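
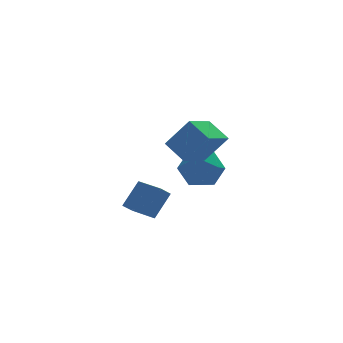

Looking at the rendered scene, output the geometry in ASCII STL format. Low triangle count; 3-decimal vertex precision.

solid 
facet normal -0.690 -0.660 0.297
outer loop
vertex 2.034 -0.155 2.81
vertex 1.362 0.892 3.574
vertex 0.984 0.267 1.309
endloop
endfacet
facet normal 0.460 -0.717 -0.524
outer loop
vertex 2.198 1.428 0.786
vertex 2.034 -0.155 2.81
vertex 0.984 0.267 1.309
endloop
endfacet
facet normal -0.690 -0.660 0.297
outer loop
vertex 0.984 0.267 1.309
vertex 1.362 0.892 3.574
vertex 0.312 1.314 2.073
endloop
endfacet
facet normal -0.559 0.224 -0.799
outer loop
vertex 0.312 1.314 2.073
vertex 2.198 1.428 0.786
vertex 0.984 0.267 1.309
endloop
endfacet
facet normal 0.559 -0.224 0.799
outer loop
vertex 2.034 -0.155 2.81
vertex 2.576 2.053 3.051
vertex 1.362 0.892 3.574
endloop
endfacet
facet normal 0.460 -0.717 -0.524
outer loop
vertex 3.248 1.006 2.287
vertex 2.034 -0.155 2.81
vertex 2.198 1.428 0.786
endloop
endfacet
facet normal 0.559 -0.224 0.799
outer loop
vertex 3.248 1.006 2.287
vertex 2.576 2.053 3.051
vertex 2.034 -0.155 2.81
endloop
endfacet
facet normal -0.460 0.717 0.524
outer loop
vertex 1.362 0.892 3.574
vertex 2.576 2.053 3.051
vertex 0.312 1.314 2.073
endloop
endfacet
facet normal -0.559 0.224 -0.799
outer loop
vertex 1.526 2.475 1.55
vertex 2.198 1.428 0.786
vertex 0.312 1.314 2.073
endloop
endfacet
facet normal -0.460 0.717 0.524
outer loop
vertex 0.312 1.314 2.073
vertex 2.576 2.053 3.051
vertex 1.526 2.475 1.55
endloop
endfacet
facet normal 0.690 0.660 -0.297
outer loop
vertex 1.526 2.475 1.55
vertex 3.248 1.006 2.287
vertex 2.198 1.428 0.786
endloop
endfacet
facet normal 0.690 0.660 -0.297
outer loop
vertex 2.576 2.053 3.051
vertex 3.248 1.006 2.287
vertex 1.526 2.475 1.55
endloop
endfacet
facet normal -0.531 -0.336 -0.778
outer loop
vertex -1.716 -4.19 0.16
vertex -2.501 -3.131 0.239
vertex -1.197 -3.765 -0.378
endloop
endfacet
facet normal 0.594 -0.802 -0.060
outer loop
vertex -0.379 -3.249 0.821
vertex -1.716 -4.19 0.16
vertex -1.197 -3.765 -0.378
endloop
endfacet
facet normal -0.531 -0.334 -0.779
outer loop
vertex -1.197 -3.765 -0.378
vertex -2.501 -3.131 0.239
vertex -1.981 -2.706 -0.298
endloop
endfacet
facet normal 0.604 0.494 -0.625
outer loop
vertex -1.981 -2.706 -0.298
vertex -0.379 -3.249 0.821
vertex -1.197 -3.765 -0.378
endloop
endfacet
facet normal -0.604 -0.494 0.625
outer loop
vertex -1.716 -4.19 0.16
vertex -1.683 -2.615 1.438
vertex -2.501 -3.131 0.239
endloop
endfacet
facet normal 0.594 -0.802 -0.060
outer loop
vertex -0.899 -3.674 1.358
vertex -1.716 -4.19 0.16
vertex -0.379 -3.249 0.821
endloop
endfacet
facet normal -0.604 -0.494 0.625
outer loop
vertex -0.899 -3.674 1.358
vertex -1.683 -2.615 1.438
vertex -1.716 -4.19 0.16
endloop
endfacet
facet normal -0.594 0.802 0.060
outer loop
vertex -2.501 -3.131 0.239
vertex -1.683 -2.615 1.438
vertex -1.981 -2.706 -0.298
endloop
endfacet
facet normal 0.604 0.494 -0.625
outer loop
vertex -1.164 -2.19 0.9
vertex -0.379 -3.249 0.821
vertex -1.981 -2.706 -0.298
endloop
endfacet
facet normal -0.594 0.802 0.060
outer loop
vertex -1.981 -2.706 -0.298
vertex -1.683 -2.615 1.438
vertex -1.164 -2.19 0.9
endloop
endfacet
facet normal 0.530 0.335 0.779
outer loop
vertex -1.164 -2.19 0.9
vertex -0.899 -3.674 1.358
vertex -0.379 -3.249 0.821
endloop
endfacet
facet normal 0.532 0.335 0.778
outer loop
vertex -1.683 -2.615 1.438
vertex -0.899 -3.674 1.358
vertex -1.164 -2.19 0.9
endloop
endfacet
facet normal -0.203 0.954 0.222
outer loop
vertex 1.664 3.291 -0.464
vertex 1.798 3.039 0.743
vertex 2.777 3.403 0.074
endloop
endfacet
facet normal 0.111 0.902 -0.417
outer loop
vertex 1.664 3.291 -0.464
vertex 2.777 3.403 0.074
vertex 2.681 2.893 -1.054
endloop
endfacet
facet normal -0.293 0.479 -0.828
outer loop
vertex 1.664 3.291 -0.464
vertex 2.681 2.893 -1.054
vertex 1.643 2.214 -1.08
endloop
endfacet
facet normal -0.855 0.270 -0.443
outer loop
vertex 1.664 3.291 -0.464
vertex 1.643 2.214 -1.08
vertex 1.097 2.305 0.03
endloop
endfacet
facet normal -0.800 0.563 0.206
outer loop
vertex 1.664 3.291 -0.464
vertex 1.097 2.305 0.03
vertex 1.798 3.039 0.743
endloop
endfacet
facet normal 0.743 0.583 -0.327
outer loop
vertex 2.681 2.893 -1.054
vertex 2.777 3.403 0.074
vertex 3.443 2.395 -0.21
endloop
endfacet
facet normal 0.235 0.667 0.707
outer loop
vertex 2.777 3.403 0.074
vertex 1.798 3.039 0.743
vertex 2.897 2.486 0.9
endloop
endfacet
facet normal -0.731 0.036 0.681
outer loop
vertex 1.798 3.039 0.743
vertex 1.097 2.305 0.03
vertex 1.859 1.807 0.874
endloop
endfacet
facet normal -0.820 -0.438 -0.368
outer loop
vertex 1.097 2.305 0.03
vertex 1.643 2.214 -1.08
vertex 1.763 1.297 -0.254
endloop
endfacet
facet normal 0.091 -0.101 -0.991
outer loop
vertex 1.643 2.214 -1.08
vertex 2.681 2.893 -1.054
vertex 2.742 1.661 -0.923
endloop
endfacet
facet normal 0.855 -0.270 0.443
outer loop
vertex 2.876 1.409 0.284
vertex 3.443 2.395 -0.21
vertex 2.897 2.486 0.9
endloop
endfacet
facet normal 0.293 -0.479 0.828
outer loop
vertex 2.876 1.409 0.284
vertex 2.897 2.486 0.9
vertex 1.859 1.807 0.874
endloop
endfacet
facet normal -0.111 -0.902 0.417
outer loop
vertex 2.876 1.409 0.284
vertex 1.859 1.807 0.874
vertex 1.763 1.297 -0.254
endloop
endfacet
facet normal 0.203 -0.954 -0.222
outer loop
vertex 2.876 1.409 0.284
vertex 1.763 1.297 -0.254
vertex 2.742 1.661 -0.923
endloop
endfacet
facet normal 0.800 -0.563 -0.206
outer loop
vertex 2.876 1.409 0.284
vertex 2.742 1.661 -0.923
vertex 3.443 2.395 -0.21
endloop
endfacet
facet normal 0.820 0.438 0.368
outer loop
vertex 2.897 2.486 0.9
vertex 3.443 2.395 -0.21
vertex 2.777 3.403 0.074
endloop
endfacet
facet normal -0.091 0.101 0.991
outer loop
vertex 1.859 1.807 0.874
vertex 2.897 2.486 0.9
vertex 1.798 3.039 0.743
endloop
endfacet
facet normal -0.743 -0.583 0.327
outer loop
vertex 1.763 1.297 -0.254
vertex 1.859 1.807 0.874
vertex 1.097 2.305 0.03
endloop
endfacet
facet normal -0.235 -0.667 -0.707
outer loop
vertex 2.742 1.661 -0.923
vertex 1.763 1.297 -0.254
vertex 1.643 2.214 -1.08
endloop
endfacet
facet normal 0.731 -0.036 -0.681
outer loop
vertex 3.443 2.395 -0.21
vertex 2.742 1.661 -0.923
vertex 2.681 2.893 -1.054
endloop
endfacet

endsolid


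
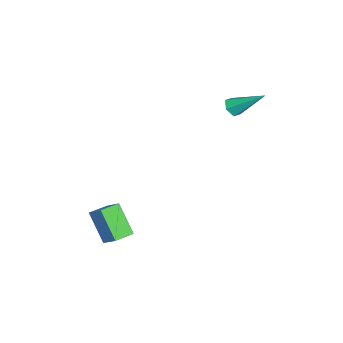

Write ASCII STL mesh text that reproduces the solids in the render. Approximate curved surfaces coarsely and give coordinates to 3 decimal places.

solid 
facet normal -0.780 0.625 -0.033
outer loop
vertex 0.251 -1.374 -2.453
vertex 0.994 -0.522 -3.891
vertex -0.282 -2.076 -3.144
endloop
endfacet
facet normal -0.406 -0.466 0.786
outer loop
vertex 0.546 -2.738 -3.109
vertex 0.251 -1.374 -2.453
vertex -0.282 -2.076 -3.144
endloop
endfacet
facet normal -0.780 0.625 -0.034
outer loop
vertex -0.282 -2.076 -3.144
vertex 0.994 -0.522 -3.891
vertex 0.462 -1.224 -4.582
endloop
endfacet
facet normal -0.475 -0.627 -0.617
outer loop
vertex 0.462 -1.224 -4.582
vertex 0.546 -2.738 -3.109
vertex -0.282 -2.076 -3.144
endloop
endfacet
facet normal 0.475 0.627 0.617
outer loop
vertex 0.251 -1.374 -2.453
vertex 1.822 -1.184 -3.856
vertex 0.994 -0.522 -3.891
endloop
endfacet
facet normal -0.406 -0.466 0.786
outer loop
vertex 1.078 -2.036 -2.418
vertex 0.251 -1.374 -2.453
vertex 0.546 -2.738 -3.109
endloop
endfacet
facet normal 0.476 0.627 0.617
outer loop
vertex 1.078 -2.036 -2.418
vertex 1.822 -1.184 -3.856
vertex 0.251 -1.374 -2.453
endloop
endfacet
facet normal 0.406 0.466 -0.786
outer loop
vertex 0.994 -0.522 -3.891
vertex 1.822 -1.184 -3.856
vertex 0.462 -1.224 -4.582
endloop
endfacet
facet normal -0.476 -0.627 -0.617
outer loop
vertex 1.289 -1.886 -4.547
vertex 0.546 -2.738 -3.109
vertex 0.462 -1.224 -4.582
endloop
endfacet
facet normal 0.406 0.466 -0.786
outer loop
vertex 0.462 -1.224 -4.582
vertex 1.822 -1.184 -3.856
vertex 1.289 -1.886 -4.547
endloop
endfacet
facet normal 0.780 -0.624 0.033
outer loop
vertex 1.289 -1.886 -4.547
vertex 1.078 -2.036 -2.418
vertex 0.546 -2.738 -3.109
endloop
endfacet
facet normal 0.780 -0.625 0.033
outer loop
vertex 1.822 -1.184 -3.856
vertex 1.078 -2.036 -2.418
vertex 1.289 -1.886 -4.547
endloop
endfacet
facet normal -0.158 -0.777 -0.610
outer loop
vertex -3.55 2.879 2.11
vertex -4.057 3.109 1.948
vertex -3.573 3.24 1.656
endloop
endfacet
facet normal 0.995 0.093 0.024
outer loop
vertex -3.55 2.879 2.11
vertex -3.573 3.24 1.656
vertex -3.743 4.671 3.172
endloop
endfacet
facet normal -0.157 -0.778 -0.609
outer loop
vertex -3.573 3.24 1.656
vertex -4.057 3.109 1.948
vertex -4.08 3.469 1.494
endloop
endfacet
facet normal 0.482 0.663 -0.572
outer loop
vertex -3.573 3.24 1.656
vertex -4.08 3.469 1.494
vertex -3.743 4.671 3.172
endloop
endfacet
facet normal -0.155 -0.778 -0.609
outer loop
vertex -4.08 3.469 1.494
vertex -4.057 3.109 1.948
vertex -4.565 3.338 1.785
endloop
endfacet
facet normal -0.474 0.758 -0.448
outer loop
vertex -4.08 3.469 1.494
vertex -4.565 3.338 1.785
vertex -3.743 4.671 3.172
endloop
endfacet
facet normal -0.155 -0.778 -0.609
outer loop
vertex -4.565 3.338 1.785
vertex -4.057 3.109 1.948
vertex -4.541 2.978 2.239
endloop
endfacet
facet normal -0.919 0.283 0.273
outer loop
vertex -4.565 3.338 1.785
vertex -4.541 2.978 2.239
vertex -3.743 4.671 3.172
endloop
endfacet
facet normal -0.157 -0.776 -0.611
outer loop
vertex -4.541 2.978 2.239
vertex -4.057 3.109 1.948
vertex -4.034 2.748 2.401
endloop
endfacet
facet normal -0.407 -0.286 0.867
outer loop
vertex -4.541 2.978 2.239
vertex -4.034 2.748 2.401
vertex -3.743 4.671 3.172
endloop
endfacet
facet normal -0.157 -0.776 -0.611
outer loop
vertex -4.034 2.748 2.401
vertex -4.057 3.109 1.948
vertex -3.55 2.879 2.11
endloop
endfacet
facet normal 0.550 -0.381 0.743
outer loop
vertex -4.034 2.748 2.401
vertex -3.55 2.879 2.11
vertex -3.743 4.671 3.172
endloop
endfacet

endsolid


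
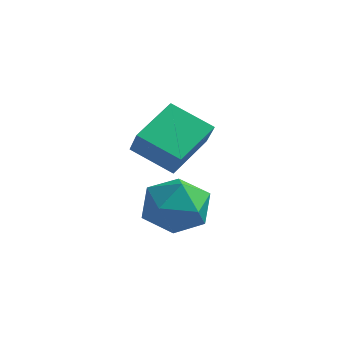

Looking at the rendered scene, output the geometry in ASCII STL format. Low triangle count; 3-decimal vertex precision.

solid 
facet normal -0.618 0.779 0.109
outer loop
vertex 0.93 -0.106 1.772
vertex 0.103 -0.785 1.933
vertex 0.69 -0.437 2.774
endloop
endfacet
facet normal 0.043 0.946 0.323
outer loop
vertex 0.93 -0.106 1.772
vertex 0.69 -0.437 2.774
vertex 1.724 -0.376 2.458
endloop
endfacet
facet normal 0.484 0.845 -0.228
outer loop
vertex 0.93 -0.106 1.772
vertex 1.724 -0.376 2.458
vertex 1.776 -0.685 1.421
endloop
endfacet
facet normal 0.097 0.616 -0.782
outer loop
vertex 0.93 -0.106 1.772
vertex 1.776 -0.685 1.421
vertex 0.774 -0.938 1.097
endloop
endfacet
facet normal -0.584 0.575 -0.574
outer loop
vertex 0.93 -0.106 1.772
vertex 0.774 -0.938 1.097
vertex 0.103 -0.785 1.933
endloop
endfacet
facet normal 0.228 0.490 0.841
outer loop
vertex 1.724 -0.376 2.458
vertex 0.69 -0.437 2.774
vertex 1.386 -1.222 3.043
endloop
endfacet
facet normal -0.840 0.221 0.495
outer loop
vertex 0.69 -0.437 2.774
vertex 0.103 -0.785 1.933
vertex 0.384 -1.475 2.719
endloop
endfacet
facet normal -0.785 -0.108 -0.610
outer loop
vertex 0.103 -0.785 1.933
vertex 0.774 -0.938 1.097
vertex 0.436 -1.784 1.682
endloop
endfacet
facet normal 0.317 -0.043 -0.947
outer loop
vertex 0.774 -0.938 1.097
vertex 1.776 -0.685 1.421
vertex 1.47 -1.723 1.366
endloop
endfacet
facet normal 0.944 0.327 -0.050
outer loop
vertex 1.776 -0.685 1.421
vertex 1.724 -0.376 2.458
vertex 2.057 -1.375 2.207
endloop
endfacet
facet normal -0.097 -0.616 0.782
outer loop
vertex 1.23 -2.054 2.368
vertex 1.386 -1.222 3.043
vertex 0.384 -1.475 2.719
endloop
endfacet
facet normal -0.484 -0.845 0.228
outer loop
vertex 1.23 -2.054 2.368
vertex 0.384 -1.475 2.719
vertex 0.436 -1.784 1.682
endloop
endfacet
facet normal -0.043 -0.946 -0.323
outer loop
vertex 1.23 -2.054 2.368
vertex 0.436 -1.784 1.682
vertex 1.47 -1.723 1.366
endloop
endfacet
facet normal 0.618 -0.779 -0.109
outer loop
vertex 1.23 -2.054 2.368
vertex 1.47 -1.723 1.366
vertex 2.057 -1.375 2.207
endloop
endfacet
facet normal 0.584 -0.575 0.574
outer loop
vertex 1.23 -2.054 2.368
vertex 2.057 -1.375 2.207
vertex 1.386 -1.222 3.043
endloop
endfacet
facet normal -0.317 0.043 0.947
outer loop
vertex 0.384 -1.475 2.719
vertex 1.386 -1.222 3.043
vertex 0.69 -0.437 2.774
endloop
endfacet
facet normal -0.944 -0.327 0.050
outer loop
vertex 0.436 -1.784 1.682
vertex 0.384 -1.475 2.719
vertex 0.103 -0.785 1.933
endloop
endfacet
facet normal -0.228 -0.490 -0.841
outer loop
vertex 1.47 -1.723 1.366
vertex 0.436 -1.784 1.682
vertex 0.774 -0.938 1.097
endloop
endfacet
facet normal 0.840 -0.221 -0.495
outer loop
vertex 2.057 -1.375 2.207
vertex 1.47 -1.723 1.366
vertex 1.776 -0.685 1.421
endloop
endfacet
facet normal 0.785 0.108 0.610
outer loop
vertex 1.386 -1.222 3.043
vertex 2.057 -1.375 2.207
vertex 1.724 -0.376 2.458
endloop
endfacet
facet normal -0.534 0.396 -0.747
outer loop
vertex -1.952 2.326 3.637
vertex -0.625 2.68 2.877
vertex -1.994 0.76 2.836
endloop
endfacet
facet normal -0.845 -0.225 0.484
outer loop
vertex -1.375 0.3 3.703
vertex -1.952 2.326 3.637
vertex -1.994 0.76 2.836
endloop
endfacet
facet normal -0.533 0.396 -0.748
outer loop
vertex -1.994 0.76 2.836
vertex -0.625 2.68 2.877
vertex -0.666 1.113 2.076
endloop
endfacet
facet normal -0.024 -0.890 -0.455
outer loop
vertex -0.666 1.113 2.076
vertex -1.375 0.3 3.703
vertex -1.994 0.76 2.836
endloop
endfacet
facet normal 0.023 0.890 0.455
outer loop
vertex -1.952 2.326 3.637
vertex -0.006 2.22 3.744
vertex -0.625 2.68 2.877
endloop
endfacet
facet normal -0.846 -0.225 0.484
outer loop
vertex -1.334 1.867 4.504
vertex -1.952 2.326 3.637
vertex -1.375 0.3 3.703
endloop
endfacet
facet normal 0.024 0.890 0.455
outer loop
vertex -1.334 1.867 4.504
vertex -0.006 2.22 3.744
vertex -1.952 2.326 3.637
endloop
endfacet
facet normal 0.846 0.225 -0.484
outer loop
vertex -0.625 2.68 2.877
vertex -0.006 2.22 3.744
vertex -0.666 1.113 2.076
endloop
endfacet
facet normal -0.023 -0.890 -0.455
outer loop
vertex -0.048 0.654 2.943
vertex -1.375 0.3 3.703
vertex -0.666 1.113 2.076
endloop
endfacet
facet normal 0.846 0.225 -0.484
outer loop
vertex -0.666 1.113 2.076
vertex -0.006 2.22 3.744
vertex -0.048 0.654 2.943
endloop
endfacet
facet normal 0.534 -0.396 0.747
outer loop
vertex -0.048 0.654 2.943
vertex -1.334 1.867 4.504
vertex -1.375 0.3 3.703
endloop
endfacet
facet normal 0.533 -0.397 0.747
outer loop
vertex -0.006 2.22 3.744
vertex -1.334 1.867 4.504
vertex -0.048 0.654 2.943
endloop
endfacet

endsolid


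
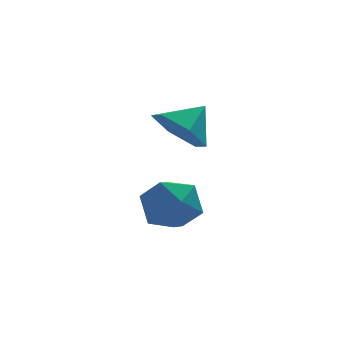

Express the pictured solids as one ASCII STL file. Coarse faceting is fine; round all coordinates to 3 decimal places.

solid 
facet normal -0.711 -0.306 -0.632
outer loop
vertex 2.093 2.814 1.632
vertex 1.522 2.511 2.421
vertex 1.433 3.461 2.061
endloop
endfacet
facet normal 0.636 0.755 -0.160
outer loop
vertex 2.093 2.814 1.632
vertex 1.433 3.461 2.061
vertex 2.398 2.889 3.199
endloop
endfacet
facet normal -0.712 -0.306 -0.632
outer loop
vertex 1.433 3.461 2.061
vertex 1.522 2.511 2.421
vertex 0.862 3.159 2.851
endloop
endfacet
facet normal 0.070 0.914 0.400
outer loop
vertex 1.433 3.461 2.061
vertex 0.862 3.159 2.851
vertex 2.398 2.889 3.199
endloop
endfacet
facet normal -0.712 -0.306 -0.632
outer loop
vertex 0.862 3.159 2.851
vertex 1.522 2.511 2.421
vertex 0.951 2.209 3.211
endloop
endfacet
facet normal -0.151 0.338 0.929
outer loop
vertex 0.862 3.159 2.851
vertex 0.951 2.209 3.211
vertex 2.398 2.889 3.199
endloop
endfacet
facet normal -0.712 -0.307 -0.632
outer loop
vertex 0.951 2.209 3.211
vertex 1.522 2.511 2.421
vertex 1.612 1.561 2.781
endloop
endfacet
facet normal 0.194 -0.397 0.897
outer loop
vertex 0.951 2.209 3.211
vertex 1.612 1.561 2.781
vertex 2.398 2.889 3.199
endloop
endfacet
facet normal -0.711 -0.307 -0.633
outer loop
vertex 1.612 1.561 2.781
vertex 1.522 2.511 2.421
vertex 2.183 1.864 1.992
endloop
endfacet
facet normal 0.760 -0.556 0.337
outer loop
vertex 1.612 1.561 2.781
vertex 2.183 1.864 1.992
vertex 2.398 2.889 3.199
endloop
endfacet
facet normal -0.711 -0.307 -0.633
outer loop
vertex 2.183 1.864 1.992
vertex 1.522 2.511 2.421
vertex 2.093 2.814 1.632
endloop
endfacet
facet normal 0.981 0.020 -0.192
outer loop
vertex 2.183 1.864 1.992
vertex 2.093 2.814 1.632
vertex 2.398 2.889 3.199
endloop
endfacet
facet normal -0.442 0.554 0.705
outer loop
vertex 0.759 0.378 1.322
vertex -0.118 0.102 0.99
vertex 0.33 -0.423 1.683
endloop
endfacet
facet normal 0.193 0.316 0.929
outer loop
vertex 0.759 0.378 1.322
vertex 0.33 -0.423 1.683
vertex 1.288 -0.428 1.486
endloop
endfacet
facet normal 0.689 0.549 0.474
outer loop
vertex 0.759 0.378 1.322
vertex 1.288 -0.428 1.486
vertex 1.431 0.095 0.672
endloop
endfacet
facet normal 0.362 0.932 -0.032
outer loop
vertex 0.759 0.378 1.322
vertex 1.431 0.095 0.672
vertex 0.562 0.422 0.365
endloop
endfacet
facet normal -0.337 0.935 0.112
outer loop
vertex 0.759 0.378 1.322
vertex 0.562 0.422 0.365
vertex -0.118 0.102 0.99
endloop
endfacet
facet normal 0.183 -0.398 0.899
outer loop
vertex 1.288 -0.428 1.486
vertex 0.33 -0.423 1.683
vertex 0.738 -1.202 1.255
endloop
endfacet
facet normal -0.844 -0.012 0.537
outer loop
vertex 0.33 -0.423 1.683
vertex -0.118 0.102 0.99
vertex -0.131 -0.875 0.948
endloop
endfacet
facet normal -0.674 0.605 -0.423
outer loop
vertex -0.118 0.102 0.99
vertex 0.562 0.422 0.365
vertex 0.012 -0.352 0.134
endloop
endfacet
facet normal 0.458 0.600 -0.656
outer loop
vertex 0.562 0.422 0.365
vertex 1.431 0.095 0.672
vertex 0.97 -0.357 -0.063
endloop
endfacet
facet normal 0.987 -0.020 0.160
outer loop
vertex 1.431 0.095 0.672
vertex 1.288 -0.428 1.486
vertex 1.418 -0.882 0.63
endloop
endfacet
facet normal -0.362 -0.932 0.032
outer loop
vertex 0.541 -1.158 0.298
vertex 0.738 -1.202 1.255
vertex -0.131 -0.875 0.948
endloop
endfacet
facet normal -0.689 -0.549 -0.474
outer loop
vertex 0.541 -1.158 0.298
vertex -0.131 -0.875 0.948
vertex 0.012 -0.352 0.134
endloop
endfacet
facet normal -0.193 -0.316 -0.929
outer loop
vertex 0.541 -1.158 0.298
vertex 0.012 -0.352 0.134
vertex 0.97 -0.357 -0.063
endloop
endfacet
facet normal 0.442 -0.554 -0.705
outer loop
vertex 0.541 -1.158 0.298
vertex 0.97 -0.357 -0.063
vertex 1.418 -0.882 0.63
endloop
endfacet
facet normal 0.337 -0.935 -0.112
outer loop
vertex 0.541 -1.158 0.298
vertex 1.418 -0.882 0.63
vertex 0.738 -1.202 1.255
endloop
endfacet
facet normal -0.458 -0.600 0.656
outer loop
vertex -0.131 -0.875 0.948
vertex 0.738 -1.202 1.255
vertex 0.33 -0.423 1.683
endloop
endfacet
facet normal -0.987 0.020 -0.160
outer loop
vertex 0.012 -0.352 0.134
vertex -0.131 -0.875 0.948
vertex -0.118 0.102 0.99
endloop
endfacet
facet normal -0.183 0.398 -0.899
outer loop
vertex 0.97 -0.357 -0.063
vertex 0.012 -0.352 0.134
vertex 0.562 0.422 0.365
endloop
endfacet
facet normal 0.844 0.012 -0.537
outer loop
vertex 1.418 -0.882 0.63
vertex 0.97 -0.357 -0.063
vertex 1.431 0.095 0.672
endloop
endfacet
facet normal 0.674 -0.605 0.423
outer loop
vertex 0.738 -1.202 1.255
vertex 1.418 -0.882 0.63
vertex 1.288 -0.428 1.486
endloop
endfacet

endsolid


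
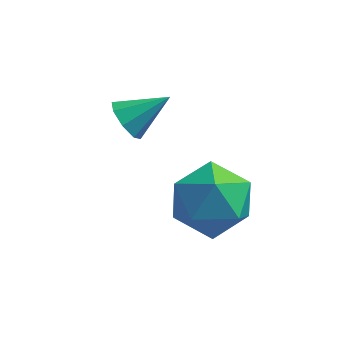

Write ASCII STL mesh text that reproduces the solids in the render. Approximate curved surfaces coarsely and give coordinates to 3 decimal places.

solid 
facet normal -0.228 0.967 0.114
outer loop
vertex -1.527 2.244 0.163
vertex -2.396 2.035 0.2
vertex -1.91 2.061 0.949
endloop
endfacet
facet normal 0.413 0.822 0.393
outer loop
vertex -1.527 2.244 0.163
vertex -1.91 2.061 0.949
vertex -1.096 1.741 0.763
endloop
endfacet
facet normal 0.823 0.554 -0.127
outer loop
vertex -1.527 2.244 0.163
vertex -1.096 1.741 0.763
vertex -1.079 1.518 -0.102
endloop
endfacet
facet normal 0.435 0.533 -0.726
outer loop
vertex -1.527 2.244 0.163
vertex -1.079 1.518 -0.102
vertex -1.882 1.699 -0.45
endloop
endfacet
facet normal -0.214 0.788 -0.577
outer loop
vertex -1.527 2.244 0.163
vertex -1.882 1.699 -0.45
vertex -2.396 2.035 0.2
endloop
endfacet
facet normal 0.328 0.317 0.890
outer loop
vertex -1.096 1.741 0.763
vertex -1.91 2.061 0.949
vertex -1.698 1.221 1.17
endloop
endfacet
facet normal -0.709 0.551 0.441
outer loop
vertex -1.91 2.061 0.949
vertex -2.396 2.035 0.2
vertex -2.501 1.402 0.822
endloop
endfacet
facet normal -0.686 0.263 -0.678
outer loop
vertex -2.396 2.035 0.2
vertex -1.882 1.699 -0.45
vertex -2.484 1.179 -0.043
endloop
endfacet
facet normal 0.365 -0.150 -0.919
outer loop
vertex -1.882 1.699 -0.45
vertex -1.079 1.518 -0.102
vertex -1.67 0.859 -0.229
endloop
endfacet
facet normal 0.992 -0.116 0.049
outer loop
vertex -1.079 1.518 -0.102
vertex -1.096 1.741 0.763
vertex -1.184 0.885 0.52
endloop
endfacet
facet normal -0.435 -0.533 0.726
outer loop
vertex -2.053 0.676 0.557
vertex -1.698 1.221 1.17
vertex -2.501 1.402 0.822
endloop
endfacet
facet normal -0.823 -0.554 0.127
outer loop
vertex -2.053 0.676 0.557
vertex -2.501 1.402 0.822
vertex -2.484 1.179 -0.043
endloop
endfacet
facet normal -0.413 -0.822 -0.393
outer loop
vertex -2.053 0.676 0.557
vertex -2.484 1.179 -0.043
vertex -1.67 0.859 -0.229
endloop
endfacet
facet normal 0.228 -0.967 -0.114
outer loop
vertex -2.053 0.676 0.557
vertex -1.67 0.859 -0.229
vertex -1.184 0.885 0.52
endloop
endfacet
facet normal 0.214 -0.788 0.577
outer loop
vertex -2.053 0.676 0.557
vertex -1.184 0.885 0.52
vertex -1.698 1.221 1.17
endloop
endfacet
facet normal -0.365 0.150 0.919
outer loop
vertex -2.501 1.402 0.822
vertex -1.698 1.221 1.17
vertex -1.91 2.061 0.949
endloop
endfacet
facet normal -0.992 0.116 -0.049
outer loop
vertex -2.484 1.179 -0.043
vertex -2.501 1.402 0.822
vertex -2.396 2.035 0.2
endloop
endfacet
facet normal -0.328 -0.317 -0.890
outer loop
vertex -1.67 0.859 -0.229
vertex -2.484 1.179 -0.043
vertex -1.882 1.699 -0.45
endloop
endfacet
facet normal 0.709 -0.551 -0.441
outer loop
vertex -1.184 0.885 0.52
vertex -1.67 0.859 -0.229
vertex -1.079 1.518 -0.102
endloop
endfacet
facet normal 0.686 -0.263 0.678
outer loop
vertex -1.698 1.221 1.17
vertex -1.184 0.885 0.52
vertex -1.096 1.741 0.763
endloop
endfacet
facet normal -0.774 -0.363 -0.519
outer loop
vertex -3.511 3.258 0.101
vertex -3.84 3.467 0.445
vertex -3.619 3.628 0.003
endloop
endfacet
facet normal 0.841 0.105 -0.531
outer loop
vertex -3.511 3.258 0.101
vertex -3.619 3.628 0.003
vertex -3.02 3.853 0.995
endloop
endfacet
facet normal -0.773 -0.364 -0.519
outer loop
vertex -3.619 3.628 0.003
vertex -3.84 3.467 0.445
vertex -3.857 3.904 0.164
endloop
endfacet
facet normal 0.512 0.717 -0.472
outer loop
vertex -3.619 3.628 0.003
vertex -3.857 3.904 0.164
vertex -3.02 3.853 0.995
endloop
endfacet
facet normal -0.773 -0.364 -0.520
outer loop
vertex -3.857 3.904 0.164
vertex -3.84 3.467 0.445
vertex -4.085 3.924 0.489
endloop
endfacet
facet normal 0.072 0.997 -0.011
outer loop
vertex -3.857 3.904 0.164
vertex -4.085 3.924 0.489
vertex -3.02 3.853 0.995
endloop
endfacet
facet normal -0.774 -0.365 -0.518
outer loop
vertex -4.085 3.924 0.489
vertex -3.84 3.467 0.445
vertex -4.169 3.676 0.789
endloop
endfacet
facet normal -0.225 0.781 0.583
outer loop
vertex -4.085 3.924 0.489
vertex -4.169 3.676 0.789
vertex -3.02 3.853 0.995
endloop
endfacet
facet normal -0.774 -0.365 -0.518
outer loop
vertex -4.169 3.676 0.789
vertex -3.84 3.467 0.445
vertex -4.061 3.306 0.888
endloop
endfacet
facet normal -0.202 0.198 0.959
outer loop
vertex -4.169 3.676 0.789
vertex -4.061 3.306 0.888
vertex -3.02 3.853 0.995
endloop
endfacet
facet normal -0.774 -0.365 -0.518
outer loop
vertex -4.061 3.306 0.888
vertex -3.84 3.467 0.445
vertex -3.823 3.03 0.727
endloop
endfacet
facet normal 0.126 -0.416 0.900
outer loop
vertex -4.061 3.306 0.888
vertex -3.823 3.03 0.727
vertex -3.02 3.853 0.995
endloop
endfacet
facet normal -0.775 -0.364 -0.517
outer loop
vertex -3.823 3.03 0.727
vertex -3.84 3.467 0.445
vertex -3.596 3.01 0.401
endloop
endfacet
facet normal 0.568 -0.697 0.438
outer loop
vertex -3.823 3.03 0.727
vertex -3.596 3.01 0.401
vertex -3.02 3.853 0.995
endloop
endfacet
facet normal -0.774 -0.363 -0.519
outer loop
vertex -3.596 3.01 0.401
vertex -3.84 3.467 0.445
vertex -3.511 3.258 0.101
endloop
endfacet
facet normal 0.863 -0.481 -0.154
outer loop
vertex -3.596 3.01 0.401
vertex -3.511 3.258 0.101
vertex -3.02 3.853 0.995
endloop
endfacet

endsolid


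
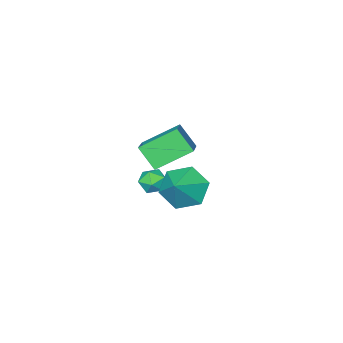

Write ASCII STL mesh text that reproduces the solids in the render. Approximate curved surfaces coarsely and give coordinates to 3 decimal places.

solid 
facet normal -0.707 -0.386 -0.592
outer loop
vertex 0.345 0.844 2.495
vertex -0.339 1.559 2.845
vertex 0.253 1.767 2.003
endloop
endfacet
facet normal 0.980 -0.007 -0.197
outer loop
vertex 0.345 0.844 2.495
vertex 0.253 1.767 2.003
vertex 0.579 2.061 3.615
endloop
endfacet
facet normal -0.707 -0.387 -0.592
outer loop
vertex 0.253 1.767 2.003
vertex -0.339 1.559 2.845
vertex -0.432 2.482 2.353
endloop
endfacet
facet normal 0.630 0.731 -0.261
outer loop
vertex 0.253 1.767 2.003
vertex -0.432 2.482 2.353
vertex 0.579 2.061 3.615
endloop
endfacet
facet normal -0.707 -0.387 -0.592
outer loop
vertex -0.432 2.482 2.353
vertex -0.339 1.559 2.845
vertex -1.024 2.274 3.195
endloop
endfacet
facet normal 0.055 0.960 0.276
outer loop
vertex -0.432 2.482 2.353
vertex -1.024 2.274 3.195
vertex 0.579 2.061 3.615
endloop
endfacet
facet normal -0.707 -0.387 -0.592
outer loop
vertex -1.024 2.274 3.195
vertex -0.339 1.559 2.845
vertex -0.931 1.351 3.687
endloop
endfacet
facet normal -0.170 0.450 0.877
outer loop
vertex -1.024 2.274 3.195
vertex -0.931 1.351 3.687
vertex 0.579 2.061 3.615
endloop
endfacet
facet normal -0.707 -0.386 -0.593
outer loop
vertex -0.931 1.351 3.687
vertex -0.339 1.559 2.845
vertex -0.247 0.636 3.336
endloop
endfacet
facet normal 0.181 -0.289 0.940
outer loop
vertex -0.931 1.351 3.687
vertex -0.247 0.636 3.336
vertex 0.579 2.061 3.615
endloop
endfacet
facet normal -0.707 -0.386 -0.593
outer loop
vertex -0.247 0.636 3.336
vertex -0.339 1.559 2.845
vertex 0.345 0.844 2.495
endloop
endfacet
facet normal 0.755 -0.517 0.404
outer loop
vertex -0.247 0.636 3.336
vertex 0.345 0.844 2.495
vertex 0.579 2.061 3.615
endloop
endfacet
facet normal -0.314 0.187 0.931
outer loop
vertex -0.402 0.31 2.754
vertex -0.631 -0.31 2.801
vertex -0.009 -0.171 2.983
endloop
endfacet
facet normal 0.260 0.580 0.772
outer loop
vertex -0.402 0.31 2.754
vertex -0.009 -0.171 2.983
vertex 0.231 0.281 2.563
endloop
endfacet
facet normal 0.105 0.974 0.199
outer loop
vertex -0.402 0.31 2.754
vertex 0.231 0.281 2.563
vertex -0.242 0.422 2.121
endloop
endfacet
facet normal -0.565 0.825 0.003
outer loop
vertex -0.402 0.31 2.754
vertex -0.242 0.422 2.121
vertex -0.774 0.057 2.268
endloop
endfacet
facet normal -0.824 0.339 0.454
outer loop
vertex -0.402 0.31 2.754
vertex -0.774 0.057 2.268
vertex -0.631 -0.31 2.801
endloop
endfacet
facet normal 0.790 0.135 0.597
outer loop
vertex 0.231 0.281 2.563
vertex -0.009 -0.171 2.983
vertex 0.394 -0.357 2.492
endloop
endfacet
facet normal -0.138 -0.501 0.854
outer loop
vertex -0.009 -0.171 2.983
vertex -0.631 -0.31 2.801
vertex -0.138 -0.722 2.639
endloop
endfacet
facet normal -0.963 -0.255 0.083
outer loop
vertex -0.631 -0.31 2.801
vertex -0.774 0.057 2.268
vertex -0.611 -0.581 2.197
endloop
endfacet
facet normal -0.544 0.532 -0.648
outer loop
vertex -0.774 0.057 2.268
vertex -0.242 0.422 2.121
vertex -0.371 -0.129 1.777
endloop
endfacet
facet normal 0.539 0.775 -0.330
outer loop
vertex -0.242 0.422 2.121
vertex 0.231 0.281 2.563
vertex 0.251 0.01 1.959
endloop
endfacet
facet normal 0.565 -0.825 -0.003
outer loop
vertex 0.022 -0.61 2.006
vertex 0.394 -0.357 2.492
vertex -0.138 -0.722 2.639
endloop
endfacet
facet normal -0.105 -0.974 -0.199
outer loop
vertex 0.022 -0.61 2.006
vertex -0.138 -0.722 2.639
vertex -0.611 -0.581 2.197
endloop
endfacet
facet normal -0.260 -0.580 -0.772
outer loop
vertex 0.022 -0.61 2.006
vertex -0.611 -0.581 2.197
vertex -0.371 -0.129 1.777
endloop
endfacet
facet normal 0.314 -0.187 -0.931
outer loop
vertex 0.022 -0.61 2.006
vertex -0.371 -0.129 1.777
vertex 0.251 0.01 1.959
endloop
endfacet
facet normal 0.824 -0.339 -0.454
outer loop
vertex 0.022 -0.61 2.006
vertex 0.251 0.01 1.959
vertex 0.394 -0.357 2.492
endloop
endfacet
facet normal 0.544 -0.532 0.648
outer loop
vertex -0.138 -0.722 2.639
vertex 0.394 -0.357 2.492
vertex -0.009 -0.171 2.983
endloop
endfacet
facet normal -0.539 -0.775 0.330
outer loop
vertex -0.611 -0.581 2.197
vertex -0.138 -0.722 2.639
vertex -0.631 -0.31 2.801
endloop
endfacet
facet normal -0.790 -0.135 -0.597
outer loop
vertex -0.371 -0.129 1.777
vertex -0.611 -0.581 2.197
vertex -0.774 0.057 2.268
endloop
endfacet
facet normal 0.138 0.501 -0.854
outer loop
vertex 0.251 0.01 1.959
vertex -0.371 -0.129 1.777
vertex -0.242 0.422 2.121
endloop
endfacet
facet normal 0.963 0.255 -0.083
outer loop
vertex 0.394 -0.357 2.492
vertex 0.251 0.01 1.959
vertex 0.231 0.281 2.563
endloop
endfacet
facet normal -0.628 -0.647 -0.432
outer loop
vertex -2.962 -4.268 1.385
vertex -4.393 -3.493 2.306
vertex -3.147 -3.422 0.388
endloop
endfacet
facet normal 0.765 -0.414 -0.493
outer loop
vertex -1.947 -2.187 1.214
vertex -2.962 -4.268 1.385
vertex -3.147 -3.422 0.388
endloop
endfacet
facet normal -0.628 -0.647 -0.432
outer loop
vertex -3.147 -3.422 0.388
vertex -4.393 -3.493 2.306
vertex -4.578 -2.648 1.309
endloop
endfacet
facet normal -0.140 0.641 -0.755
outer loop
vertex -4.578 -2.648 1.309
vertex -1.947 -2.187 1.214
vertex -3.147 -3.422 0.388
endloop
endfacet
facet normal 0.139 -0.640 0.755
outer loop
vertex -2.962 -4.268 1.385
vertex -3.193 -2.258 3.132
vertex -4.393 -3.493 2.306
endloop
endfacet
facet normal 0.765 -0.414 -0.493
outer loop
vertex -1.762 -3.032 2.211
vertex -2.962 -4.268 1.385
vertex -1.947 -2.187 1.214
endloop
endfacet
facet normal 0.140 -0.640 0.755
outer loop
vertex -1.762 -3.032 2.211
vertex -3.193 -2.258 3.132
vertex -2.962 -4.268 1.385
endloop
endfacet
facet normal -0.765 0.414 0.493
outer loop
vertex -4.393 -3.493 2.306
vertex -3.193 -2.258 3.132
vertex -4.578 -2.648 1.309
endloop
endfacet
facet normal -0.139 0.640 -0.755
outer loop
vertex -3.378 -1.412 2.135
vertex -1.947 -2.187 1.214
vertex -4.578 -2.648 1.309
endloop
endfacet
facet normal -0.765 0.414 0.493
outer loop
vertex -4.578 -2.648 1.309
vertex -3.193 -2.258 3.132
vertex -3.378 -1.412 2.135
endloop
endfacet
facet normal 0.628 0.647 0.432
outer loop
vertex -3.378 -1.412 2.135
vertex -1.762 -3.032 2.211
vertex -1.947 -2.187 1.214
endloop
endfacet
facet normal 0.628 0.647 0.432
outer loop
vertex -3.193 -2.258 3.132
vertex -1.762 -3.032 2.211
vertex -3.378 -1.412 2.135
endloop
endfacet

endsolid


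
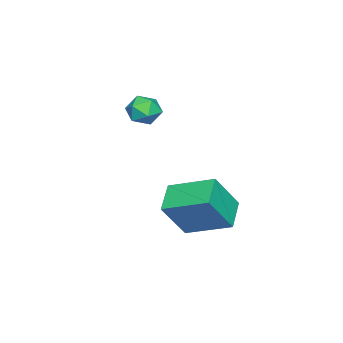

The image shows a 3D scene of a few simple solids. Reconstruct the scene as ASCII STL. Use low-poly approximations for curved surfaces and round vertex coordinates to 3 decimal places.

solid 
facet normal 0.280 -0.114 0.953
outer loop
vertex -0.798 -2.932 4.661
vertex -1.1 -3.728 4.655
vertex -0.291 -3.578 4.435
endloop
endfacet
facet normal 0.711 0.344 0.613
outer loop
vertex -0.798 -2.932 4.661
vertex -0.291 -3.578 4.435
vertex -0.268 -2.847 3.999
endloop
endfacet
facet normal 0.311 0.879 0.362
outer loop
vertex -0.798 -2.932 4.661
vertex -0.268 -2.847 3.999
vertex -1.063 -2.545 3.949
endloop
endfacet
facet normal -0.367 0.753 0.546
outer loop
vertex -0.798 -2.932 4.661
vertex -1.063 -2.545 3.949
vertex -1.577 -3.09 4.355
endloop
endfacet
facet normal -0.386 0.140 0.912
outer loop
vertex -0.798 -2.932 4.661
vertex -1.577 -3.09 4.355
vertex -1.1 -3.728 4.655
endloop
endfacet
facet normal 0.998 0.002 0.056
outer loop
vertex -0.268 -2.847 3.999
vertex -0.291 -3.578 4.435
vertex -0.243 -3.59 3.585
endloop
endfacet
facet normal 0.301 -0.736 0.607
outer loop
vertex -0.291 -3.578 4.435
vertex -1.1 -3.728 4.655
vertex -0.757 -4.135 3.991
endloop
endfacet
facet normal -0.776 -0.327 0.539
outer loop
vertex -1.1 -3.728 4.655
vertex -1.577 -3.09 4.355
vertex -1.552 -3.833 3.941
endloop
endfacet
facet normal -0.745 0.665 -0.051
outer loop
vertex -1.577 -3.09 4.355
vertex -1.063 -2.545 3.949
vertex -1.529 -3.102 3.505
endloop
endfacet
facet normal 0.352 0.868 -0.350
outer loop
vertex -1.063 -2.545 3.949
vertex -0.268 -2.847 3.999
vertex -0.72 -2.952 3.285
endloop
endfacet
facet normal 0.367 -0.753 -0.546
outer loop
vertex -1.022 -3.748 3.279
vertex -0.243 -3.59 3.585
vertex -0.757 -4.135 3.991
endloop
endfacet
facet normal -0.311 -0.879 -0.362
outer loop
vertex -1.022 -3.748 3.279
vertex -0.757 -4.135 3.991
vertex -1.552 -3.833 3.941
endloop
endfacet
facet normal -0.711 -0.344 -0.613
outer loop
vertex -1.022 -3.748 3.279
vertex -1.552 -3.833 3.941
vertex -1.529 -3.102 3.505
endloop
endfacet
facet normal -0.280 0.114 -0.953
outer loop
vertex -1.022 -3.748 3.279
vertex -1.529 -3.102 3.505
vertex -0.72 -2.952 3.285
endloop
endfacet
facet normal 0.386 -0.140 -0.912
outer loop
vertex -1.022 -3.748 3.279
vertex -0.72 -2.952 3.285
vertex -0.243 -3.59 3.585
endloop
endfacet
facet normal 0.745 -0.665 0.051
outer loop
vertex -0.757 -4.135 3.991
vertex -0.243 -3.59 3.585
vertex -0.291 -3.578 4.435
endloop
endfacet
facet normal -0.352 -0.868 0.350
outer loop
vertex -1.552 -3.833 3.941
vertex -0.757 -4.135 3.991
vertex -1.1 -3.728 4.655
endloop
endfacet
facet normal -0.998 -0.002 -0.056
outer loop
vertex -1.529 -3.102 3.505
vertex -1.552 -3.833 3.941
vertex -1.577 -3.09 4.355
endloop
endfacet
facet normal -0.301 0.736 -0.607
outer loop
vertex -0.72 -2.952 3.285
vertex -1.529 -3.102 3.505
vertex -1.063 -2.545 3.949
endloop
endfacet
facet normal 0.776 0.327 -0.539
outer loop
vertex -0.243 -3.59 3.585
vertex -0.72 -2.952 3.285
vertex -0.268 -2.847 3.999
endloop
endfacet
facet normal -0.450 0.314 -0.836
outer loop
vertex 2.543 0.354 0.635
vertex 2.468 2.333 1.42
vertex 3.846 0.639 0.04
endloop
endfacet
facet normal 0.035 -0.929 -0.368
outer loop
vertex 4.752 0.007 1.72
vertex 2.543 0.354 0.635
vertex 3.846 0.639 0.04
endloop
endfacet
facet normal -0.450 0.314 -0.836
outer loop
vertex 3.846 0.639 0.04
vertex 2.468 2.333 1.42
vertex 3.771 2.618 0.825
endloop
endfacet
facet normal 0.892 0.195 -0.408
outer loop
vertex 3.771 2.618 0.825
vertex 4.752 0.007 1.72
vertex 3.846 0.639 0.04
endloop
endfacet
facet normal -0.892 -0.195 0.408
outer loop
vertex 2.543 0.354 0.635
vertex 3.374 1.701 3.1
vertex 2.468 2.333 1.42
endloop
endfacet
facet normal 0.035 -0.929 -0.368
outer loop
vertex 3.449 -0.278 2.315
vertex 2.543 0.354 0.635
vertex 4.752 0.007 1.72
endloop
endfacet
facet normal -0.892 -0.195 0.408
outer loop
vertex 3.449 -0.278 2.315
vertex 3.374 1.701 3.1
vertex 2.543 0.354 0.635
endloop
endfacet
facet normal -0.035 0.929 0.368
outer loop
vertex 2.468 2.333 1.42
vertex 3.374 1.701 3.1
vertex 3.771 2.618 0.825
endloop
endfacet
facet normal 0.892 0.195 -0.408
outer loop
vertex 4.677 1.986 2.505
vertex 4.752 0.007 1.72
vertex 3.771 2.618 0.825
endloop
endfacet
facet normal -0.035 0.929 0.368
outer loop
vertex 3.771 2.618 0.825
vertex 3.374 1.701 3.1
vertex 4.677 1.986 2.505
endloop
endfacet
facet normal 0.450 -0.314 0.836
outer loop
vertex 4.677 1.986 2.505
vertex 3.449 -0.278 2.315
vertex 4.752 0.007 1.72
endloop
endfacet
facet normal 0.450 -0.314 0.836
outer loop
vertex 3.374 1.701 3.1
vertex 3.449 -0.278 2.315
vertex 4.677 1.986 2.505
endloop
endfacet

endsolid


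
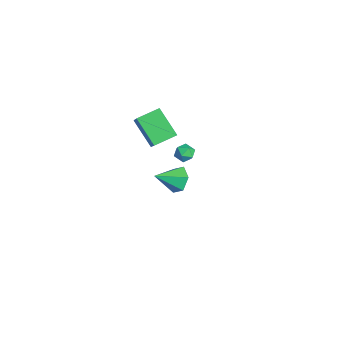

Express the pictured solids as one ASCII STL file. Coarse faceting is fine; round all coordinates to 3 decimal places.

solid 
facet normal -0.723 0.086 -0.685
outer loop
vertex -3.512 1.056 0.774
vertex -3.737 2.327 1.171
vertex -2.232 1.681 -0.498
endloop
endfacet
facet normal 0.167 -0.941 -0.295
outer loop
vertex -0.663 1.493 0.989
vertex -3.512 1.056 0.774
vertex -2.232 1.681 -0.498
endloop
endfacet
facet normal -0.723 0.086 -0.685
outer loop
vertex -2.232 1.681 -0.498
vertex -3.737 2.327 1.171
vertex -2.457 2.951 -0.101
endloop
endfacet
facet normal 0.670 0.327 -0.666
outer loop
vertex -2.457 2.951 -0.101
vertex -0.663 1.493 0.989
vertex -2.232 1.681 -0.498
endloop
endfacet
facet normal -0.670 -0.327 0.666
outer loop
vertex -3.512 1.056 0.774
vertex -2.168 2.139 2.658
vertex -3.737 2.327 1.171
endloop
endfacet
facet normal 0.167 -0.941 -0.294
outer loop
vertex -1.943 0.869 2.261
vertex -3.512 1.056 0.774
vertex -0.663 1.493 0.989
endloop
endfacet
facet normal -0.670 -0.327 0.666
outer loop
vertex -1.943 0.869 2.261
vertex -2.168 2.139 2.658
vertex -3.512 1.056 0.774
endloop
endfacet
facet normal -0.166 0.941 0.294
outer loop
vertex -3.737 2.327 1.171
vertex -2.168 2.139 2.658
vertex -2.457 2.951 -0.101
endloop
endfacet
facet normal 0.670 0.327 -0.666
outer loop
vertex -0.888 2.764 1.386
vertex -0.663 1.493 0.989
vertex -2.457 2.951 -0.101
endloop
endfacet
facet normal -0.167 0.941 0.294
outer loop
vertex -2.457 2.951 -0.101
vertex -2.168 2.139 2.658
vertex -0.888 2.764 1.386
endloop
endfacet
facet normal 0.723 -0.086 0.685
outer loop
vertex -0.888 2.764 1.386
vertex -1.943 0.869 2.261
vertex -0.663 1.493 0.989
endloop
endfacet
facet normal 0.723 -0.086 0.685
outer loop
vertex -2.168 2.139 2.658
vertex -1.943 0.869 2.261
vertex -0.888 2.764 1.386
endloop
endfacet
facet normal -0.120 0.861 -0.494
outer loop
vertex 4.179 2.068 2.489
vertex 3.682 1.693 1.957
vertex 3.373 2.038 2.633
endloop
endfacet
facet normal 0.172 0.082 0.982
outer loop
vertex 4.179 2.068 2.489
vertex 3.373 2.038 2.633
vertex 3.858 0.427 2.683
endloop
endfacet
facet normal -0.120 0.861 -0.494
outer loop
vertex 3.373 2.038 2.633
vertex 3.682 1.693 1.957
vertex 2.875 1.663 2.101
endloop
endfacet
facet normal -0.655 -0.174 0.736
outer loop
vertex 3.373 2.038 2.633
vertex 2.875 1.663 2.101
vertex 3.858 0.427 2.683
endloop
endfacet
facet normal -0.120 0.861 -0.495
outer loop
vertex 2.875 1.663 2.101
vertex 3.682 1.693 1.957
vertex 3.184 1.317 1.424
endloop
endfacet
facet normal -0.775 -0.631 -0.031
outer loop
vertex 2.875 1.663 2.101
vertex 3.184 1.317 1.424
vertex 3.858 0.427 2.683
endloop
endfacet
facet normal -0.120 0.861 -0.495
outer loop
vertex 3.184 1.317 1.424
vertex 3.682 1.693 1.957
vertex 3.991 1.347 1.28
endloop
endfacet
facet normal -0.068 -0.831 -0.552
outer loop
vertex 3.184 1.317 1.424
vertex 3.991 1.347 1.28
vertex 3.858 0.427 2.683
endloop
endfacet
facet normal -0.120 0.861 -0.495
outer loop
vertex 3.991 1.347 1.28
vertex 3.682 1.693 1.957
vertex 4.488 1.723 1.813
endloop
endfacet
facet normal 0.760 -0.574 -0.304
outer loop
vertex 3.991 1.347 1.28
vertex 4.488 1.723 1.813
vertex 3.858 0.427 2.683
endloop
endfacet
facet normal -0.120 0.861 -0.494
outer loop
vertex 4.488 1.723 1.813
vertex 3.682 1.693 1.957
vertex 4.179 2.068 2.489
endloop
endfacet
facet normal 0.879 -0.117 0.462
outer loop
vertex 4.488 1.723 1.813
vertex 4.179 2.068 2.489
vertex 3.858 0.427 2.683
endloop
endfacet
facet normal -0.297 0.859 -0.418
outer loop
vertex -3.531 4.226 -3.148
vertex -4.118 4.143 -2.902
vertex -3.672 4.46 -2.567
endloop
endfacet
facet normal 0.399 0.880 -0.258
outer loop
vertex -3.531 4.226 -3.148
vertex -3.672 4.46 -2.567
vertex -3.107 4.174 -2.67
endloop
endfacet
facet normal 0.721 0.344 -0.602
outer loop
vertex -3.531 4.226 -3.148
vertex -3.107 4.174 -2.67
vertex -3.204 3.681 -3.068
endloop
endfacet
facet normal 0.225 -0.008 -0.974
outer loop
vertex -3.531 4.226 -3.148
vertex -3.204 3.681 -3.068
vertex -3.829 3.662 -3.212
endloop
endfacet
facet normal -0.404 0.311 -0.860
outer loop
vertex -3.531 4.226 -3.148
vertex -3.829 3.662 -3.212
vertex -4.118 4.143 -2.902
endloop
endfacet
facet normal 0.468 0.765 0.443
outer loop
vertex -3.107 4.174 -2.67
vertex -3.672 4.46 -2.567
vertex -3.431 4.058 -2.128
endloop
endfacet
facet normal -0.658 0.730 0.185
outer loop
vertex -3.672 4.46 -2.567
vertex -4.118 4.143 -2.902
vertex -4.056 4.039 -2.272
endloop
endfacet
facet normal -0.832 -0.158 -0.531
outer loop
vertex -4.118 4.143 -2.902
vertex -3.829 3.662 -3.212
vertex -4.153 3.546 -2.67
endloop
endfacet
facet normal 0.186 -0.672 -0.717
outer loop
vertex -3.829 3.662 -3.212
vertex -3.204 3.681 -3.068
vertex -3.588 3.26 -2.773
endloop
endfacet
facet normal 0.988 -0.102 -0.114
outer loop
vertex -3.204 3.681 -3.068
vertex -3.107 4.174 -2.67
vertex -3.142 3.577 -2.438
endloop
endfacet
facet normal -0.225 0.008 0.974
outer loop
vertex -3.729 3.494 -2.192
vertex -3.431 4.058 -2.128
vertex -4.056 4.039 -2.272
endloop
endfacet
facet normal -0.721 -0.344 0.602
outer loop
vertex -3.729 3.494 -2.192
vertex -4.056 4.039 -2.272
vertex -4.153 3.546 -2.67
endloop
endfacet
facet normal -0.399 -0.880 0.258
outer loop
vertex -3.729 3.494 -2.192
vertex -4.153 3.546 -2.67
vertex -3.588 3.26 -2.773
endloop
endfacet
facet normal 0.297 -0.859 0.418
outer loop
vertex -3.729 3.494 -2.192
vertex -3.588 3.26 -2.773
vertex -3.142 3.577 -2.438
endloop
endfacet
facet normal 0.404 -0.311 0.860
outer loop
vertex -3.729 3.494 -2.192
vertex -3.142 3.577 -2.438
vertex -3.431 4.058 -2.128
endloop
endfacet
facet normal -0.186 0.672 0.717
outer loop
vertex -4.056 4.039 -2.272
vertex -3.431 4.058 -2.128
vertex -3.672 4.46 -2.567
endloop
endfacet
facet normal -0.988 0.102 0.114
outer loop
vertex -4.153 3.546 -2.67
vertex -4.056 4.039 -2.272
vertex -4.118 4.143 -2.902
endloop
endfacet
facet normal -0.468 -0.765 -0.443
outer loop
vertex -3.588 3.26 -2.773
vertex -4.153 3.546 -2.67
vertex -3.829 3.662 -3.212
endloop
endfacet
facet normal 0.658 -0.730 -0.185
outer loop
vertex -3.142 3.577 -2.438
vertex -3.588 3.26 -2.773
vertex -3.204 3.681 -3.068
endloop
endfacet
facet normal 0.832 0.158 0.531
outer loop
vertex -3.431 4.058 -2.128
vertex -3.142 3.577 -2.438
vertex -3.107 4.174 -2.67
endloop
endfacet

endsolid


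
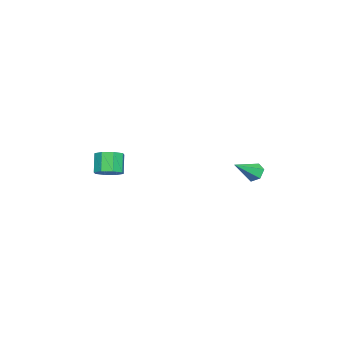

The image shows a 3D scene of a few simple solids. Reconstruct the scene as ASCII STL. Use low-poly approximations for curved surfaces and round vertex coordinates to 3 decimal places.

solid 
facet normal -0.709 0.433 -0.556
outer loop
vertex 1.16 3.139 2.414
vertex 0.805 3.219 2.929
vertex 1.214 3.666 2.755
endloop
endfacet
facet normal 0.889 0.181 -0.420
outer loop
vertex 1.16 3.139 2.414
vertex 1.214 3.666 2.755
vertex 1.955 2.521 3.831
endloop
endfacet
facet normal -0.709 0.432 -0.558
outer loop
vertex 1.214 3.666 2.755
vertex 0.805 3.219 2.929
vertex 0.859 3.747 3.269
endloop
endfacet
facet normal 0.628 0.709 0.322
outer loop
vertex 1.214 3.666 2.755
vertex 0.859 3.747 3.269
vertex 1.955 2.521 3.831
endloop
endfacet
facet normal -0.709 0.432 -0.558
outer loop
vertex 0.859 3.747 3.269
vertex 0.805 3.219 2.929
vertex 0.45 3.3 3.443
endloop
endfacet
facet normal -0.035 0.390 0.920
outer loop
vertex 0.859 3.747 3.269
vertex 0.45 3.3 3.443
vertex 1.955 2.521 3.831
endloop
endfacet
facet normal -0.710 0.430 -0.558
outer loop
vertex 0.45 3.3 3.443
vertex 0.805 3.219 2.929
vertex 0.397 2.772 3.103
endloop
endfacet
facet normal -0.436 -0.456 0.776
outer loop
vertex 0.45 3.3 3.443
vertex 0.397 2.772 3.103
vertex 1.955 2.521 3.831
endloop
endfacet
facet normal -0.710 0.431 -0.556
outer loop
vertex 0.397 2.772 3.103
vertex 0.805 3.219 2.929
vertex 0.752 2.692 2.588
endloop
endfacet
facet normal -0.174 -0.984 0.033
outer loop
vertex 0.397 2.772 3.103
vertex 0.752 2.692 2.588
vertex 1.955 2.521 3.831
endloop
endfacet
facet normal -0.710 0.431 -0.556
outer loop
vertex 0.752 2.692 2.588
vertex 0.805 3.219 2.929
vertex 1.16 3.139 2.414
endloop
endfacet
facet normal 0.488 -0.666 -0.564
outer loop
vertex 0.752 2.692 2.588
vertex 1.16 3.139 2.414
vertex 1.955 2.521 3.831
endloop
endfacet
facet normal 0.503 0.198 -0.841
outer loop
vertex 4.096 -3.964 3.117
vertex 3.405 -3.862 2.728
vertex 3.899 -3.384 3.136
endloop
endfacet
facet normal 0.802 0.255 0.540
outer loop
vertex 4.096 -3.964 3.117
vertex 3.899 -3.384 3.136
vertex 3.446 -4.22 4.202
endloop
endfacet
facet normal 0.803 0.254 0.540
outer loop
vertex 3.446 -4.22 4.202
vertex 3.899 -3.384 3.136
vertex 3.25 -3.64 4.221
endloop
endfacet
facet normal -0.504 -0.198 0.841
outer loop
vertex 3.446 -4.22 4.202
vertex 3.25 -3.64 4.221
vertex 2.755 -4.118 3.812
endloop
endfacet
facet normal 0.503 0.198 -0.841
outer loop
vertex 3.899 -3.384 3.136
vertex 3.405 -3.862 2.728
vertex 3.413 -3.085 2.916
endloop
endfacet
facet normal 0.340 0.849 0.404
outer loop
vertex 3.899 -3.384 3.136
vertex 3.413 -3.085 2.916
vertex 3.25 -3.64 4.221
endloop
endfacet
facet normal 0.339 0.850 0.404
outer loop
vertex 3.25 -3.64 4.221
vertex 3.413 -3.085 2.916
vertex 2.763 -3.341 4.001
endloop
endfacet
facet normal -0.502 -0.199 0.841
outer loop
vertex 3.25 -3.64 4.221
vertex 2.763 -3.341 4.001
vertex 2.755 -4.118 3.812
endloop
endfacet
facet normal 0.504 0.198 -0.841
outer loop
vertex 3.413 -3.085 2.916
vertex 3.405 -3.862 2.728
vertex 2.922 -3.24 2.585
endloop
endfacet
facet normal -0.320 0.947 0.032
outer loop
vertex 3.413 -3.085 2.916
vertex 2.922 -3.24 2.585
vertex 2.763 -3.341 4.001
endloop
endfacet
facet normal -0.320 0.947 0.032
outer loop
vertex 2.763 -3.341 4.001
vertex 2.922 -3.24 2.585
vertex 2.272 -3.496 3.67
endloop
endfacet
facet normal -0.504 -0.199 0.841
outer loop
vertex 2.763 -3.341 4.001
vertex 2.272 -3.496 3.67
vertex 2.755 -4.118 3.812
endloop
endfacet
facet normal 0.504 0.198 -0.841
outer loop
vertex 2.922 -3.24 2.585
vertex 3.405 -3.862 2.728
vertex 2.714 -3.76 2.338
endloop
endfacet
facet normal -0.794 0.489 -0.360
outer loop
vertex 2.922 -3.24 2.585
vertex 2.714 -3.76 2.338
vertex 2.272 -3.496 3.67
endloop
endfacet
facet normal -0.794 0.489 -0.360
outer loop
vertex 2.272 -3.496 3.67
vertex 2.714 -3.76 2.338
vertex 2.064 -4.016 3.423
endloop
endfacet
facet normal -0.503 -0.198 0.841
outer loop
vertex 2.272 -3.496 3.67
vertex 2.064 -4.016 3.423
vertex 2.755 -4.118 3.812
endloop
endfacet
facet normal 0.504 0.198 -0.841
outer loop
vertex 2.714 -3.76 2.338
vertex 3.405 -3.862 2.728
vertex 2.91 -4.34 2.319
endloop
endfacet
facet normal -0.802 -0.253 -0.540
outer loop
vertex 2.714 -3.76 2.338
vertex 2.91 -4.34 2.319
vertex 2.064 -4.016 3.423
endloop
endfacet
facet normal -0.802 -0.255 -0.540
outer loop
vertex 2.064 -4.016 3.423
vertex 2.91 -4.34 2.319
vertex 2.261 -4.596 3.404
endloop
endfacet
facet normal -0.503 -0.198 0.841
outer loop
vertex 2.064 -4.016 3.423
vertex 2.261 -4.596 3.404
vertex 2.755 -4.118 3.812
endloop
endfacet
facet normal 0.502 0.199 -0.841
outer loop
vertex 2.91 -4.34 2.319
vertex 3.405 -3.862 2.728
vertex 3.397 -4.639 2.539
endloop
endfacet
facet normal -0.339 -0.850 -0.404
outer loop
vertex 2.91 -4.34 2.319
vertex 3.397 -4.639 2.539
vertex 2.261 -4.596 3.404
endloop
endfacet
facet normal -0.340 -0.849 -0.404
outer loop
vertex 2.261 -4.596 3.404
vertex 3.397 -4.639 2.539
vertex 2.747 -4.895 3.624
endloop
endfacet
facet normal -0.503 -0.198 0.841
outer loop
vertex 2.261 -4.596 3.404
vertex 2.747 -4.895 3.624
vertex 2.755 -4.118 3.812
endloop
endfacet
facet normal 0.504 0.199 -0.841
outer loop
vertex 3.397 -4.639 2.539
vertex 3.405 -3.862 2.728
vertex 3.888 -4.484 2.87
endloop
endfacet
facet normal 0.320 -0.947 -0.032
outer loop
vertex 3.397 -4.639 2.539
vertex 3.888 -4.484 2.87
vertex 2.747 -4.895 3.624
endloop
endfacet
facet normal 0.320 -0.947 -0.032
outer loop
vertex 2.747 -4.895 3.624
vertex 3.888 -4.484 2.87
vertex 3.238 -4.74 3.955
endloop
endfacet
facet normal -0.504 -0.198 0.841
outer loop
vertex 2.747 -4.895 3.624
vertex 3.238 -4.74 3.955
vertex 2.755 -4.118 3.812
endloop
endfacet
facet normal 0.503 0.198 -0.841
outer loop
vertex 3.888 -4.484 2.87
vertex 3.405 -3.862 2.728
vertex 4.096 -3.964 3.117
endloop
endfacet
facet normal 0.794 -0.489 0.360
outer loop
vertex 3.888 -4.484 2.87
vertex 4.096 -3.964 3.117
vertex 3.238 -4.74 3.955
endloop
endfacet
facet normal 0.794 -0.489 0.360
outer loop
vertex 3.238 -4.74 3.955
vertex 4.096 -3.964 3.117
vertex 3.446 -4.22 4.202
endloop
endfacet
facet normal -0.504 -0.198 0.841
outer loop
vertex 3.238 -4.74 3.955
vertex 3.446 -4.22 4.202
vertex 2.755 -4.118 3.812
endloop
endfacet

endsolid


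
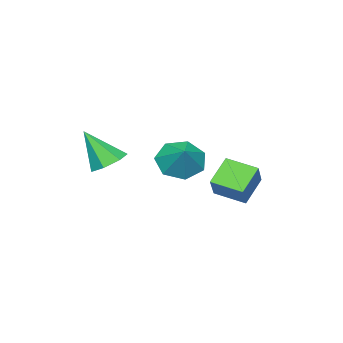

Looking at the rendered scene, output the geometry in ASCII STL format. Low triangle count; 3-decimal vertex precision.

solid 
facet normal -0.629 -0.308 -0.714
outer loop
vertex -2.436 2.323 -2.412
vertex -2.725 3.683 -2.744
vertex -1.348 2.32 -3.37
endloop
endfacet
facet normal 0.202 -0.951 0.232
outer loop
vertex -0.455 2.757 -2.356
vertex -2.436 2.323 -2.412
vertex -1.348 2.32 -3.37
endloop
endfacet
facet normal -0.629 -0.308 -0.714
outer loop
vertex -1.348 2.32 -3.37
vertex -2.725 3.683 -2.744
vertex -1.637 3.68 -3.702
endloop
endfacet
facet normal 0.751 -0.002 -0.661
outer loop
vertex -1.637 3.68 -3.702
vertex -0.455 2.757 -2.356
vertex -1.348 2.32 -3.37
endloop
endfacet
facet normal -0.751 0.002 0.661
outer loop
vertex -2.436 2.323 -2.412
vertex -1.832 4.12 -1.73
vertex -2.725 3.683 -2.744
endloop
endfacet
facet normal 0.202 -0.951 0.232
outer loop
vertex -1.543 2.76 -1.398
vertex -2.436 2.323 -2.412
vertex -0.455 2.757 -2.356
endloop
endfacet
facet normal -0.751 0.002 0.661
outer loop
vertex -1.543 2.76 -1.398
vertex -1.832 4.12 -1.73
vertex -2.436 2.323 -2.412
endloop
endfacet
facet normal -0.202 0.951 -0.232
outer loop
vertex -2.725 3.683 -2.744
vertex -1.832 4.12 -1.73
vertex -1.637 3.68 -3.702
endloop
endfacet
facet normal 0.751 -0.002 -0.661
outer loop
vertex -0.744 4.117 -2.688
vertex -0.455 2.757 -2.356
vertex -1.637 3.68 -3.702
endloop
endfacet
facet normal -0.202 0.951 -0.232
outer loop
vertex -1.637 3.68 -3.702
vertex -1.832 4.12 -1.73
vertex -0.744 4.117 -2.688
endloop
endfacet
facet normal 0.629 0.308 0.714
outer loop
vertex -0.744 4.117 -2.688
vertex -1.543 2.76 -1.398
vertex -0.455 2.757 -2.356
endloop
endfacet
facet normal 0.629 0.308 0.714
outer loop
vertex -1.832 4.12 -1.73
vertex -1.543 2.76 -1.398
vertex -0.744 4.117 -2.688
endloop
endfacet
facet normal -0.564 -0.543 -0.622
outer loop
vertex -0.313 0.125 -1.61
vertex -0.983 0.952 -1.725
vertex -0.114 0.711 -2.302
endloop
endfacet
facet normal 0.977 -0.155 0.149
outer loop
vertex -0.313 0.125 -1.61
vertex -0.114 0.711 -2.302
vertex -0.177 1.728 -0.835
endloop
endfacet
facet normal -0.564 -0.542 -0.623
outer loop
vertex -0.114 0.711 -2.302
vertex -0.983 0.952 -1.725
vertex -0.569 1.479 -2.559
endloop
endfacet
facet normal 0.867 0.427 -0.259
outer loop
vertex -0.114 0.711 -2.302
vertex -0.569 1.479 -2.559
vertex -0.177 1.728 -0.835
endloop
endfacet
facet normal -0.563 -0.544 -0.623
outer loop
vertex -0.569 1.479 -2.559
vertex -0.983 0.952 -1.725
vertex -1.336 1.849 -2.189
endloop
endfacet
facet normal 0.341 0.916 -0.210
outer loop
vertex -0.569 1.479 -2.559
vertex -1.336 1.849 -2.189
vertex -0.177 1.728 -0.835
endloop
endfacet
facet normal -0.564 -0.544 -0.622
outer loop
vertex -1.336 1.849 -2.189
vertex -0.983 0.952 -1.725
vertex -1.836 1.544 -1.469
endloop
endfacet
facet normal -0.204 0.944 0.259
outer loop
vertex -1.336 1.849 -2.189
vertex -1.836 1.544 -1.469
vertex -0.177 1.728 -0.835
endloop
endfacet
facet normal -0.563 -0.542 -0.623
outer loop
vertex -1.836 1.544 -1.469
vertex -0.983 0.952 -1.725
vertex -1.695 0.792 -0.942
endloop
endfacet
facet normal -0.358 0.490 0.795
outer loop
vertex -1.836 1.544 -1.469
vertex -1.695 0.792 -0.942
vertex -0.177 1.728 -0.835
endloop
endfacet
facet normal -0.563 -0.543 -0.623
outer loop
vertex -1.695 0.792 -0.942
vertex -0.983 0.952 -1.725
vertex -1.017 0.161 -1.005
endloop
endfacet
facet normal -0.005 -0.105 0.994
outer loop
vertex -1.695 0.792 -0.942
vertex -1.017 0.161 -1.005
vertex -0.177 1.728 -0.835
endloop
endfacet
facet normal -0.563 -0.543 -0.623
outer loop
vertex -1.017 0.161 -1.005
vertex -0.983 0.952 -1.725
vertex -0.313 0.125 -1.61
endloop
endfacet
facet normal 0.588 -0.392 0.708
outer loop
vertex -1.017 0.161 -1.005
vertex -0.313 0.125 -1.61
vertex -0.177 1.728 -0.835
endloop
endfacet
facet normal -0.194 0.498 -0.845
outer loop
vertex 3.794 0.207 -1.059
vertex 3.07 0.481 -0.731
vertex 3.83 0.838 -0.695
endloop
endfacet
facet normal 0.980 -0.138 0.142
outer loop
vertex 3.794 0.207 -1.059
vertex 3.83 0.838 -0.695
vertex 3.43 -0.441 0.831
endloop
endfacet
facet normal -0.194 0.498 -0.845
outer loop
vertex 3.83 0.838 -0.695
vertex 3.07 0.481 -0.731
vertex 3.295 1.2 -0.359
endloop
endfacet
facet normal 0.675 0.469 0.570
outer loop
vertex 3.83 0.838 -0.695
vertex 3.295 1.2 -0.359
vertex 3.43 -0.441 0.831
endloop
endfacet
facet normal -0.194 0.498 -0.845
outer loop
vertex 3.295 1.2 -0.359
vertex 3.07 0.481 -0.731
vertex 2.59 1.021 -0.303
endloop
endfacet
facet normal -0.083 0.581 0.810
outer loop
vertex 3.295 1.2 -0.359
vertex 2.59 1.021 -0.303
vertex 3.43 -0.441 0.831
endloop
endfacet
facet normal -0.194 0.497 -0.846
outer loop
vertex 2.59 1.021 -0.303
vertex 3.07 0.481 -0.731
vertex 2.248 0.435 -0.569
endloop
endfacet
facet normal -0.723 0.113 0.681
outer loop
vertex 2.59 1.021 -0.303
vertex 2.248 0.435 -0.569
vertex 3.43 -0.441 0.831
endloop
endfacet
facet normal -0.194 0.499 -0.844
outer loop
vertex 2.248 0.435 -0.569
vertex 3.07 0.481 -0.731
vertex 2.525 -0.115 -0.958
endloop
endfacet
facet normal -0.763 -0.582 0.280
outer loop
vertex 2.248 0.435 -0.569
vertex 2.525 -0.115 -0.958
vertex 3.43 -0.441 0.831
endloop
endfacet
facet normal -0.194 0.499 -0.845
outer loop
vertex 2.525 -0.115 -0.958
vertex 3.07 0.481 -0.731
vertex 3.213 -0.217 -1.176
endloop
endfacet
facet normal -0.174 -0.981 -0.091
outer loop
vertex 2.525 -0.115 -0.958
vertex 3.213 -0.217 -1.176
vertex 3.43 -0.441 0.831
endloop
endfacet
facet normal -0.194 0.499 -0.845
outer loop
vertex 3.213 -0.217 -1.176
vertex 3.07 0.481 -0.731
vertex 3.794 0.207 -1.059
endloop
endfacet
facet normal 0.602 -0.783 -0.153
outer loop
vertex 3.213 -0.217 -1.176
vertex 3.794 0.207 -1.059
vertex 3.43 -0.441 0.831
endloop
endfacet

endsolid


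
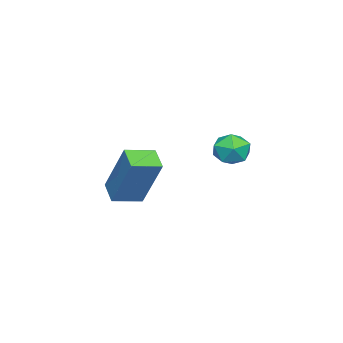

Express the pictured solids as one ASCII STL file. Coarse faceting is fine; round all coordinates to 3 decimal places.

solid 
facet normal -0.672 0.721 -0.169
outer loop
vertex -2.85 0.546 0.797
vertex -2.229 1.034 0.408
vertex -3.317 -0.317 -1.025
endloop
endfacet
facet normal -0.705 -0.554 0.443
outer loop
vertex -2.611 -1.074 -0.848
vertex -2.85 0.546 0.797
vertex -3.317 -0.317 -1.025
endloop
endfacet
facet normal -0.672 0.721 -0.170
outer loop
vertex -3.317 -0.317 -1.025
vertex -2.229 1.034 0.408
vertex -2.696 0.17 -1.415
endloop
endfacet
facet normal -0.226 -0.417 -0.880
outer loop
vertex -2.696 0.17 -1.415
vertex -2.611 -1.074 -0.848
vertex -3.317 -0.317 -1.025
endloop
endfacet
facet normal 0.225 0.416 0.881
outer loop
vertex -2.85 0.546 0.797
vertex -1.523 0.277 0.585
vertex -2.229 1.034 0.408
endloop
endfacet
facet normal -0.705 -0.554 0.443
outer loop
vertex -2.144 -0.21 0.975
vertex -2.85 0.546 0.797
vertex -2.611 -1.074 -0.848
endloop
endfacet
facet normal 0.225 0.418 0.880
outer loop
vertex -2.144 -0.21 0.975
vertex -1.523 0.277 0.585
vertex -2.85 0.546 0.797
endloop
endfacet
facet normal 0.705 0.554 -0.443
outer loop
vertex -2.229 1.034 0.408
vertex -1.523 0.277 0.585
vertex -2.696 0.17 -1.415
endloop
endfacet
facet normal -0.224 -0.417 -0.881
outer loop
vertex -1.99 -0.586 -1.237
vertex -2.611 -1.074 -0.848
vertex -2.696 0.17 -1.415
endloop
endfacet
facet normal 0.705 0.554 -0.443
outer loop
vertex -2.696 0.17 -1.415
vertex -1.523 0.277 0.585
vertex -1.99 -0.586 -1.237
endloop
endfacet
facet normal 0.672 -0.721 0.169
outer loop
vertex -1.99 -0.586 -1.237
vertex -2.144 -0.21 0.975
vertex -2.611 -1.074 -0.848
endloop
endfacet
facet normal 0.672 -0.721 0.169
outer loop
vertex -1.523 0.277 0.585
vertex -2.144 -0.21 0.975
vertex -1.99 -0.586 -1.237
endloop
endfacet
facet normal -0.981 0.171 -0.090
outer loop
vertex -2.004 3.901 1.484
vertex -2.121 3.239 1.498
vertex -2.112 3.591 2.072
endloop
endfacet
facet normal -0.659 0.709 0.253
outer loop
vertex -2.004 3.901 1.484
vertex -2.112 3.591 2.072
vertex -1.629 4.058 2.021
endloop
endfacet
facet normal -0.154 0.972 -0.176
outer loop
vertex -2.004 3.901 1.484
vertex -1.629 4.058 2.021
vertex -1.341 3.994 1.416
endloop
endfacet
facet normal -0.164 0.599 -0.784
outer loop
vertex -2.004 3.901 1.484
vertex -1.341 3.994 1.416
vertex -1.645 3.488 1.093
endloop
endfacet
facet normal -0.675 0.104 -0.730
outer loop
vertex -2.004 3.901 1.484
vertex -1.645 3.488 1.093
vertex -2.121 3.239 1.498
endloop
endfacet
facet normal -0.338 0.440 0.832
outer loop
vertex -1.629 4.058 2.021
vertex -2.112 3.591 2.072
vertex -1.515 3.492 2.367
endloop
endfacet
facet normal -0.860 -0.429 0.277
outer loop
vertex -2.112 3.591 2.072
vertex -2.121 3.239 1.498
vertex -1.819 2.986 2.044
endloop
endfacet
facet normal -0.365 -0.538 -0.760
outer loop
vertex -2.121 3.239 1.498
vertex -1.645 3.488 1.093
vertex -1.531 2.922 1.439
endloop
endfacet
facet normal 0.462 0.263 -0.847
outer loop
vertex -1.645 3.488 1.093
vertex -1.341 3.994 1.416
vertex -1.048 3.389 1.388
endloop
endfacet
facet normal 0.479 0.867 0.137
outer loop
vertex -1.341 3.994 1.416
vertex -1.629 4.058 2.021
vertex -1.039 3.741 1.962
endloop
endfacet
facet normal 0.164 -0.599 0.784
outer loop
vertex -1.156 3.079 1.976
vertex -1.515 3.492 2.367
vertex -1.819 2.986 2.044
endloop
endfacet
facet normal 0.154 -0.972 0.176
outer loop
vertex -1.156 3.079 1.976
vertex -1.819 2.986 2.044
vertex -1.531 2.922 1.439
endloop
endfacet
facet normal 0.659 -0.709 -0.253
outer loop
vertex -1.156 3.079 1.976
vertex -1.531 2.922 1.439
vertex -1.048 3.389 1.388
endloop
endfacet
facet normal 0.981 -0.171 0.090
outer loop
vertex -1.156 3.079 1.976
vertex -1.048 3.389 1.388
vertex -1.039 3.741 1.962
endloop
endfacet
facet normal 0.675 -0.104 0.730
outer loop
vertex -1.156 3.079 1.976
vertex -1.039 3.741 1.962
vertex -1.515 3.492 2.367
endloop
endfacet
facet normal -0.462 -0.263 0.847
outer loop
vertex -1.819 2.986 2.044
vertex -1.515 3.492 2.367
vertex -2.112 3.591 2.072
endloop
endfacet
facet normal -0.479 -0.867 -0.137
outer loop
vertex -1.531 2.922 1.439
vertex -1.819 2.986 2.044
vertex -2.121 3.239 1.498
endloop
endfacet
facet normal 0.338 -0.440 -0.832
outer loop
vertex -1.048 3.389 1.388
vertex -1.531 2.922 1.439
vertex -1.645 3.488 1.093
endloop
endfacet
facet normal 0.860 0.429 -0.277
outer loop
vertex -1.039 3.741 1.962
vertex -1.048 3.389 1.388
vertex -1.341 3.994 1.416
endloop
endfacet
facet normal 0.365 0.538 0.760
outer loop
vertex -1.515 3.492 2.367
vertex -1.039 3.741 1.962
vertex -1.629 4.058 2.021
endloop
endfacet

endsolid


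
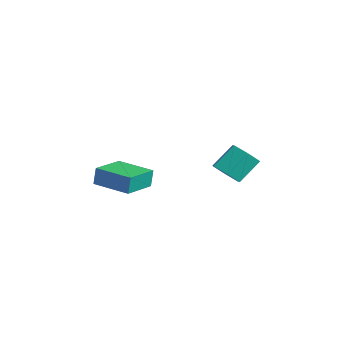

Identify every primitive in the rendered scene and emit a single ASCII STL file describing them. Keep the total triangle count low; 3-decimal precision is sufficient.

solid 
facet normal -0.523 0.833 -0.180
outer loop
vertex -1.006 -3.008 3.625
vertex 0.845 -1.857 3.576
vertex -0.923 -3.187 2.553
endloop
endfacet
facet normal -0.849 -0.528 0.023
outer loop
vertex 0.155 -4.903 2.924
vertex -1.006 -3.008 3.625
vertex -0.923 -3.187 2.553
endloop
endfacet
facet normal -0.523 0.833 -0.180
outer loop
vertex -0.923 -3.187 2.553
vertex 0.845 -1.857 3.576
vertex 0.928 -2.036 2.504
endloop
endfacet
facet normal 0.076 -0.165 -0.983
outer loop
vertex 0.928 -2.036 2.504
vertex 0.155 -4.903 2.924
vertex -0.923 -3.187 2.553
endloop
endfacet
facet normal -0.076 0.165 0.983
outer loop
vertex -1.006 -3.008 3.625
vertex 1.923 -3.573 3.947
vertex 0.845 -1.857 3.576
endloop
endfacet
facet normal -0.849 -0.528 0.023
outer loop
vertex 0.072 -4.724 3.996
vertex -1.006 -3.008 3.625
vertex 0.155 -4.903 2.924
endloop
endfacet
facet normal -0.076 0.165 0.983
outer loop
vertex 0.072 -4.724 3.996
vertex 1.923 -3.573 3.947
vertex -1.006 -3.008 3.625
endloop
endfacet
facet normal 0.849 0.528 -0.023
outer loop
vertex 0.845 -1.857 3.576
vertex 1.923 -3.573 3.947
vertex 0.928 -2.036 2.504
endloop
endfacet
facet normal 0.076 -0.165 -0.983
outer loop
vertex 2.006 -3.752 2.875
vertex 0.155 -4.903 2.924
vertex 0.928 -2.036 2.504
endloop
endfacet
facet normal 0.849 0.528 -0.023
outer loop
vertex 0.928 -2.036 2.504
vertex 1.923 -3.573 3.947
vertex 2.006 -3.752 2.875
endloop
endfacet
facet normal 0.523 -0.833 0.180
outer loop
vertex 2.006 -3.752 2.875
vertex 0.072 -4.724 3.996
vertex 0.155 -4.903 2.924
endloop
endfacet
facet normal 0.523 -0.833 0.180
outer loop
vertex 1.923 -3.573 3.947
vertex 0.072 -4.724 3.996
vertex 2.006 -3.752 2.875
endloop
endfacet
facet normal 0.104 -0.720 -0.686
outer loop
vertex 2.598 2.251 2.676
vertex 1.73 1.877 2.937
vertex 1.78 2.556 2.232
endloop
endfacet
facet normal 0.540 0.620 -0.569
outer loop
vertex 2.598 2.251 2.676
vertex 1.78 2.556 2.232
vertex 2.417 3.497 3.863
endloop
endfacet
facet normal 0.541 0.620 -0.569
outer loop
vertex 2.417 3.497 3.863
vertex 1.78 2.556 2.232
vertex 1.599 3.802 3.418
endloop
endfacet
facet normal -0.105 0.720 0.686
outer loop
vertex 2.417 3.497 3.863
vertex 1.599 3.802 3.418
vertex 1.55 3.123 4.123
endloop
endfacet
facet normal 0.105 -0.720 -0.686
outer loop
vertex 1.78 2.556 2.232
vertex 1.73 1.877 2.937
vertex 0.912 2.182 2.492
endloop
endfacet
facet normal -0.453 0.579 -0.678
outer loop
vertex 1.78 2.556 2.232
vertex 0.912 2.182 2.492
vertex 1.599 3.802 3.418
endloop
endfacet
facet normal -0.453 0.579 -0.677
outer loop
vertex 1.599 3.802 3.418
vertex 0.912 2.182 2.492
vertex 0.731 3.428 3.679
endloop
endfacet
facet normal -0.104 0.720 0.686
outer loop
vertex 1.599 3.802 3.418
vertex 0.731 3.428 3.679
vertex 1.55 3.123 4.123
endloop
endfacet
facet normal 0.105 -0.720 -0.686
outer loop
vertex 0.912 2.182 2.492
vertex 1.73 1.877 2.937
vertex 0.863 1.503 3.197
endloop
endfacet
facet normal -0.993 -0.041 -0.108
outer loop
vertex 0.912 2.182 2.492
vertex 0.863 1.503 3.197
vertex 0.731 3.428 3.679
endloop
endfacet
facet normal -0.993 -0.041 -0.108
outer loop
vertex 0.731 3.428 3.679
vertex 0.863 1.503 3.197
vertex 0.682 2.749 4.384
endloop
endfacet
facet normal -0.104 0.720 0.686
outer loop
vertex 0.731 3.428 3.679
vertex 0.682 2.749 4.384
vertex 1.55 3.123 4.123
endloop
endfacet
facet normal 0.105 -0.720 -0.686
outer loop
vertex 0.863 1.503 3.197
vertex 1.73 1.877 2.937
vertex 1.681 1.198 3.642
endloop
endfacet
facet normal -0.541 -0.620 0.569
outer loop
vertex 0.863 1.503 3.197
vertex 1.681 1.198 3.642
vertex 0.682 2.749 4.384
endloop
endfacet
facet normal -0.540 -0.620 0.569
outer loop
vertex 0.682 2.749 4.384
vertex 1.681 1.198 3.642
vertex 1.5 2.444 4.828
endloop
endfacet
facet normal -0.104 0.720 0.686
outer loop
vertex 0.682 2.749 4.384
vertex 1.5 2.444 4.828
vertex 1.55 3.123 4.123
endloop
endfacet
facet normal 0.104 -0.720 -0.686
outer loop
vertex 1.681 1.198 3.642
vertex 1.73 1.877 2.937
vertex 2.549 1.572 3.381
endloop
endfacet
facet normal 0.453 -0.579 0.678
outer loop
vertex 1.681 1.198 3.642
vertex 2.549 1.572 3.381
vertex 1.5 2.444 4.828
endloop
endfacet
facet normal 0.453 -0.580 0.678
outer loop
vertex 1.5 2.444 4.828
vertex 2.549 1.572 3.381
vertex 2.368 2.818 4.568
endloop
endfacet
facet normal -0.105 0.720 0.686
outer loop
vertex 1.5 2.444 4.828
vertex 2.368 2.818 4.568
vertex 1.55 3.123 4.123
endloop
endfacet
facet normal 0.104 -0.720 -0.686
outer loop
vertex 2.549 1.572 3.381
vertex 1.73 1.877 2.937
vertex 2.598 2.251 2.676
endloop
endfacet
facet normal 0.993 0.041 0.108
outer loop
vertex 2.549 1.572 3.381
vertex 2.598 2.251 2.676
vertex 2.368 2.818 4.568
endloop
endfacet
facet normal 0.993 0.041 0.108
outer loop
vertex 2.368 2.818 4.568
vertex 2.598 2.251 2.676
vertex 2.417 3.497 3.863
endloop
endfacet
facet normal -0.105 0.720 0.686
outer loop
vertex 2.368 2.818 4.568
vertex 2.417 3.497 3.863
vertex 1.55 3.123 4.123
endloop
endfacet

endsolid


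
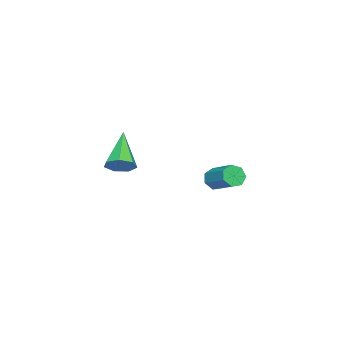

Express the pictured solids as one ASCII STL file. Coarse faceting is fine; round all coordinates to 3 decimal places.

solid 
facet normal 0.697 0.234 -0.677
outer loop
vertex 1.843 -1.715 -0.908
vertex 1.379 -1.866 -1.438
vertex 1.491 -1.237 -1.105
endloop
endfacet
facet normal 0.217 0.505 0.836
outer loop
vertex 1.843 -1.715 -0.908
vertex 1.491 -1.237 -1.105
vertex -0.079 -2.354 -0.022
endloop
endfacet
facet normal 0.699 0.234 -0.676
outer loop
vertex 1.491 -1.237 -1.105
vertex 1.379 -1.866 -1.438
vertex 1.056 -1.233 -1.553
endloop
endfacet
facet normal -0.363 0.859 0.360
outer loop
vertex 1.491 -1.237 -1.105
vertex 1.056 -1.233 -1.553
vertex -0.079 -2.354 -0.022
endloop
endfacet
facet normal 0.698 0.233 -0.677
outer loop
vertex 1.056 -1.233 -1.553
vertex 1.379 -1.866 -1.438
vertex 0.864 -1.705 -1.914
endloop
endfacet
facet normal -0.825 0.515 -0.234
outer loop
vertex 1.056 -1.233 -1.553
vertex 0.864 -1.705 -1.914
vertex -0.079 -2.354 -0.022
endloop
endfacet
facet normal 0.698 0.233 -0.677
outer loop
vertex 0.864 -1.705 -1.914
vertex 1.379 -1.866 -1.438
vertex 1.06 -2.298 -1.916
endloop
endfacet
facet normal -0.822 -0.270 -0.502
outer loop
vertex 0.864 -1.705 -1.914
vertex 1.06 -2.298 -1.916
vertex -0.079 -2.354 -0.022
endloop
endfacet
facet normal 0.698 0.234 -0.677
outer loop
vertex 1.06 -2.298 -1.916
vertex 1.379 -1.866 -1.438
vertex 1.497 -2.566 -1.558
endloop
endfacet
facet normal -0.356 -0.903 -0.241
outer loop
vertex 1.06 -2.298 -1.916
vertex 1.497 -2.566 -1.558
vertex -0.079 -2.354 -0.022
endloop
endfacet
facet normal 0.698 0.234 -0.677
outer loop
vertex 1.497 -2.566 -1.558
vertex 1.379 -1.866 -1.438
vertex 1.845 -2.306 -1.109
endloop
endfacet
facet normal 0.222 -0.909 0.354
outer loop
vertex 1.497 -2.566 -1.558
vertex 1.845 -2.306 -1.109
vertex -0.079 -2.354 -0.022
endloop
endfacet
facet normal 0.698 0.233 -0.677
outer loop
vertex 1.845 -2.306 -1.109
vertex 1.379 -1.866 -1.438
vertex 1.843 -1.715 -0.908
endloop
endfacet
facet normal 0.477 -0.281 0.832
outer loop
vertex 1.845 -2.306 -1.109
vertex 1.843 -1.715 -0.908
vertex -0.079 -2.354 -0.022
endloop
endfacet
facet normal -0.485 -0.768 -0.419
outer loop
vertex 3.129 2.954 -1.435
vertex 2.78 2.929 -0.985
vertex 2.719 3.23 -1.466
endloop
endfacet
facet normal 0.282 0.317 -0.906
outer loop
vertex 3.129 2.954 -1.435
vertex 2.719 3.23 -1.466
vertex 3.789 3.997 -0.865
endloop
endfacet
facet normal 0.280 0.318 -0.906
outer loop
vertex 3.789 3.997 -0.865
vertex 2.719 3.23 -1.466
vertex 3.38 4.272 -0.895
endloop
endfacet
facet normal 0.485 0.767 0.420
outer loop
vertex 3.789 3.997 -0.865
vertex 3.38 4.272 -0.895
vertex 3.44 3.971 -0.415
endloop
endfacet
facet normal -0.485 -0.768 -0.419
outer loop
vertex 2.719 3.23 -1.466
vertex 2.78 2.929 -0.985
vertex 2.355 3.279 -1.134
endloop
endfacet
facet normal -0.472 0.635 -0.612
outer loop
vertex 2.719 3.23 -1.466
vertex 2.355 3.279 -1.134
vertex 3.38 4.272 -0.895
endloop
endfacet
facet normal -0.472 0.634 -0.613
outer loop
vertex 3.38 4.272 -0.895
vertex 2.355 3.279 -1.134
vertex 3.016 4.322 -0.563
endloop
endfacet
facet normal 0.488 0.766 0.419
outer loop
vertex 3.38 4.272 -0.895
vertex 3.016 4.322 -0.563
vertex 3.44 3.971 -0.415
endloop
endfacet
facet normal -0.484 -0.767 -0.420
outer loop
vertex 2.355 3.279 -1.134
vertex 2.78 2.929 -0.985
vertex 2.311 3.064 -0.691
endloop
endfacet
facet normal -0.870 0.473 0.143
outer loop
vertex 2.355 3.279 -1.134
vertex 2.311 3.064 -0.691
vertex 3.016 4.322 -0.563
endloop
endfacet
facet normal -0.870 0.473 0.143
outer loop
vertex 3.016 4.322 -0.563
vertex 2.311 3.064 -0.691
vertex 2.972 4.107 -0.12
endloop
endfacet
facet normal 0.487 0.766 0.420
outer loop
vertex 3.016 4.322 -0.563
vertex 2.972 4.107 -0.12
vertex 3.44 3.971 -0.415
endloop
endfacet
facet normal -0.484 -0.768 -0.419
outer loop
vertex 2.311 3.064 -0.691
vertex 2.78 2.929 -0.985
vertex 2.62 2.748 -0.469
endloop
endfacet
facet normal -0.612 -0.044 0.789
outer loop
vertex 2.311 3.064 -0.691
vertex 2.62 2.748 -0.469
vertex 2.972 4.107 -0.12
endloop
endfacet
facet normal -0.613 -0.044 0.789
outer loop
vertex 2.972 4.107 -0.12
vertex 2.62 2.748 -0.469
vertex 3.28 3.79 0.102
endloop
endfacet
facet normal 0.487 0.766 0.419
outer loop
vertex 2.972 4.107 -0.12
vertex 3.28 3.79 0.102
vertex 3.44 3.971 -0.415
endloop
endfacet
facet normal -0.487 -0.766 -0.420
outer loop
vertex 2.62 2.748 -0.469
vertex 2.78 2.929 -0.985
vertex 3.049 2.567 -0.636
endloop
endfacet
facet normal 0.105 -0.528 0.843
outer loop
vertex 2.62 2.748 -0.469
vertex 3.049 2.567 -0.636
vertex 3.28 3.79 0.102
endloop
endfacet
facet normal 0.108 -0.529 0.842
outer loop
vertex 3.28 3.79 0.102
vertex 3.049 2.567 -0.636
vertex 3.709 3.61 -0.066
endloop
endfacet
facet normal 0.486 0.767 0.419
outer loop
vertex 3.28 3.79 0.102
vertex 3.709 3.61 -0.066
vertex 3.44 3.971 -0.415
endloop
endfacet
facet normal -0.487 -0.766 -0.420
outer loop
vertex 3.049 2.567 -0.636
vertex 2.78 2.929 -0.985
vertex 3.275 2.659 -1.066
endloop
endfacet
facet normal 0.745 -0.614 0.260
outer loop
vertex 3.049 2.567 -0.636
vertex 3.275 2.659 -1.066
vertex 3.709 3.61 -0.066
endloop
endfacet
facet normal 0.744 -0.615 0.261
outer loop
vertex 3.709 3.61 -0.066
vertex 3.275 2.659 -1.066
vertex 3.936 3.702 -0.496
endloop
endfacet
facet normal 0.485 0.767 0.420
outer loop
vertex 3.709 3.61 -0.066
vertex 3.936 3.702 -0.496
vertex 3.44 3.971 -0.415
endloop
endfacet
facet normal -0.487 -0.766 -0.420
outer loop
vertex 3.275 2.659 -1.066
vertex 2.78 2.929 -0.985
vertex 3.129 2.954 -1.435
endloop
endfacet
facet normal 0.822 -0.239 -0.516
outer loop
vertex 3.275 2.659 -1.066
vertex 3.129 2.954 -1.435
vertex 3.936 3.702 -0.496
endloop
endfacet
facet normal 0.822 -0.237 -0.517
outer loop
vertex 3.936 3.702 -0.496
vertex 3.129 2.954 -1.435
vertex 3.789 3.997 -0.865
endloop
endfacet
facet normal 0.485 0.767 0.420
outer loop
vertex 3.936 3.702 -0.496
vertex 3.789 3.997 -0.865
vertex 3.44 3.971 -0.415
endloop
endfacet

endsolid
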